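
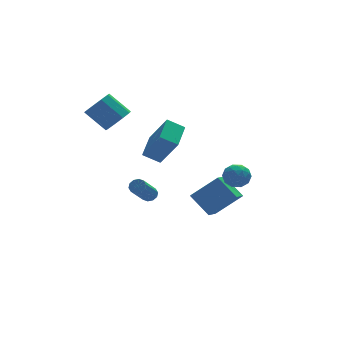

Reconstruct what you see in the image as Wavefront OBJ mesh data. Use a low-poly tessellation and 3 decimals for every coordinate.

v -0.687 -1.926 1.511
v -0.023 -2.94 3.287
v -1.601 -1.51 2.09
v -0.938 -2.524 3.866
v 0.298 -0.436 1.994
v 0.961 -1.45 3.77
v -0.617 -0.02 2.573
v 0.047 -1.034 4.349
v -1.387 3.08 2.596
v -0.839 2.693 3.337
v -1.824 3.612 4.546
v -2.373 4 3.804
v -0.559 3.278 3.12
v -1.544 4.198 4.329
v -0.667 3.771 2.658
v -1.652 4.69 3.866
v -1.112 3.94 2.166
v -2.097 4.86 3.375
v -1.685 3.707 1.876
v -2.67 4.627 3.085
v -2.12 3.181 1.922
v -3.105 4.1 3.131
v -2.212 2.608 2.284
v -3.197 3.527 3.492
v -1.918 2.255 2.791
v -2.903 3.175 4
v -1.376 2.289 3.207
v -2.361 3.208 4.416
v 4.467 -0.658 -2.966
v 3.781 0.558 -1.845
v 2.909 -0.241 -4.373
v 2.223 0.975 -3.252
v 5.337 0.425 -3.608
v 4.651 1.641 -2.487
v 3.779 0.842 -5.015
v 3.093 2.058 -3.894
v -1.797 -3.153 -0.148
v -1.59 -2.857 0.212
v -2.596 -3.731 1.509
v -2.803 -4.027 1.148
v -1.85 -2.714 0.106
v -2.857 -3.589 1.403
v -2.09 -2.739 -0.097
v -3.097 -3.613 1.2
v -2.218 -2.922 -0.32
v -3.224 -3.796 0.977
v -2.185 -3.193 -0.477
v -3.191 -4.068 0.82
v -2.004 -3.449 -0.509
v -3.01 -4.323 0.788
v -1.743 -3.591 -0.403
v -2.75 -4.466 0.894
v -1.503 -3.567 -0.2
v -2.51 -4.441 1.097
v -1.376 -3.384 0.023
v -2.382 -4.258 1.32
v -1.409 -3.112 0.18
v -2.415 -3.987 1.477
v 2.846 -2.592 0.362
v 3.613 -2.576 0.755
v 3.107 -3.884 -0.095
v 3.874 -3.868 0.298
v 3.15 -3.892 0.766
v 2.989 -3.093 1.048
v 3.731 -3.367 -0.388
v 3.57 -2.568 -0.106
v 4.16 -3.055 0.292
v 3.801 -3.38 1.005
v 2.919 -3.08 -0.345
v 2.56 -3.405 0.368
v 3.207 -2.47 0.599
v 3.513 -3.99 0.061
v 3.087 -4.003 0.336
v 3.538 -3.994 0.568
v 2.84 -2.774 0.771
v 3.291 -2.765 1.002
v 3.018 -3.539 1.008
v 3.429 -3.695 -0.342
v 3.88 -3.686 -0.111
v 3.182 -2.466 0.092
v 3.633 -2.457 0.324
v 3.702 -2.921 -0.348
v 3.979 -2.743 0.557
v 4.132 -3.503 0.289
v 4.049 -3.208 -0.115
v 3.954 -2.738 0.051
v 3.768 -2.934 0.977
v 3.921 -3.693 0.708
v 3.495 -3.707 0.983
v 3.401 -3.238 1.149
v 4.089 -3.215 0.704
v 2.799 -2.767 -0.048
v 2.952 -3.526 -0.317
v 3.319 -3.222 -0.489
v 3.225 -2.753 -0.323
v 2.588 -2.957 0.371
v 2.741 -3.717 0.103
v 2.766 -3.722 0.609
v 2.671 -3.252 0.775
v 2.631 -3.245 -0.044
f 2 4 1
f 5 2 1
f 1 4 3
f 3 5 1
f 2 8 4
f 6 2 5
f 6 8 2
f 4 8 3
f 7 5 3
f 3 8 7
f 7 6 5
f 8 6 7
f 10 9 13
f 10 13 11
f 11 13 14
f 11 14 12
f 13 9 15
f 13 15 14
f 14 15 16
f 14 16 12
f 15 9 17
f 15 17 16
f 16 17 18
f 16 18 12
f 17 9 19
f 17 19 18
f 18 19 20
f 18 20 12
f 19 9 21
f 19 21 20
f 20 21 22
f 20 22 12
f 21 9 23
f 21 23 22
f 22 23 24
f 22 24 12
f 23 9 25
f 23 25 24
f 24 25 26
f 24 26 12
f 25 9 27
f 25 27 26
f 26 27 28
f 26 28 12
f 27 9 10
f 27 10 28
f 28 10 11
f 28 11 12
f 30 32 29
f 33 30 29
f 29 32 31
f 31 33 29
f 30 36 32
f 34 30 33
f 34 36 30
f 32 36 31
f 35 33 31
f 31 36 35
f 35 34 33
f 36 34 35
f 38 37 41
f 38 41 39
f 39 41 42
f 39 42 40
f 41 37 43
f 41 43 42
f 42 43 44
f 42 44 40
f 43 37 45
f 43 45 44
f 44 45 46
f 44 46 40
f 45 37 47
f 45 47 46
f 46 47 48
f 46 48 40
f 47 37 49
f 47 49 48
f 48 49 50
f 48 50 40
f 49 37 51
f 49 51 50
f 50 51 52
f 50 52 40
f 51 37 53
f 51 53 52
f 52 53 54
f 52 54 40
f 53 37 55
f 53 55 54
f 54 55 56
f 54 56 40
f 55 37 57
f 55 57 56
f 56 57 58
f 56 58 40
f 57 37 38
f 57 38 58
f 58 38 39
f 58 39 40
f 59 96 75
f 96 70 99
f 75 99 64
f 96 99 75
f 59 75 71
f 75 64 76
f 71 76 60
f 75 76 71
f 59 71 80
f 71 60 81
f 80 81 66
f 71 81 80
f 59 80 92
f 80 66 95
f 92 95 69
f 80 95 92
f 59 92 96
f 92 69 100
f 96 100 70
f 92 100 96
f 60 76 87
f 76 64 90
f 87 90 68
f 76 90 87
f 64 99 77
f 99 70 98
f 77 98 63
f 99 98 77
f 70 100 97
f 100 69 93
f 97 93 61
f 100 93 97
f 69 95 94
f 95 66 82
f 94 82 65
f 95 82 94
f 66 81 86
f 81 60 83
f 86 83 67
f 81 83 86
f 62 88 74
f 88 68 89
f 74 89 63
f 88 89 74
f 62 74 72
f 74 63 73
f 72 73 61
f 74 73 72
f 62 72 79
f 72 61 78
f 79 78 65
f 72 78 79
f 62 79 84
f 79 65 85
f 84 85 67
f 79 85 84
f 62 84 88
f 84 67 91
f 88 91 68
f 84 91 88
f 63 89 77
f 89 68 90
f 77 90 64
f 89 90 77
f 61 73 97
f 73 63 98
f 97 98 70
f 73 98 97
f 65 78 94
f 78 61 93
f 94 93 69
f 78 93 94
f 67 85 86
f 85 65 82
f 86 82 66
f 85 82 86
f 68 91 87
f 91 67 83
f 87 83 60
f 91 83 87



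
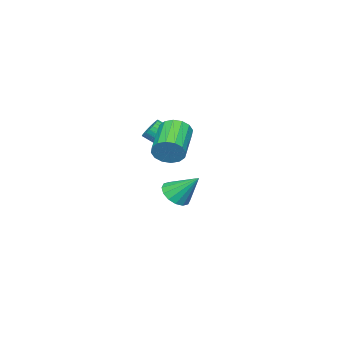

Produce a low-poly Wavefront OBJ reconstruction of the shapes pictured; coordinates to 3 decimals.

v 1.016 -1.801 1.722
v 1.303 -2.08 1.21
v 1.731 -2.878 1.886
v 1.444 -2.599 2.398
v 1.483 -1.919 1.286
v 1.912 -2.717 1.962
v 1.593 -1.74 1.429
v 2.021 -2.538 2.104
v 1.614 -1.57 1.616
v 2.042 -2.368 2.292
v 1.544 -1.435 1.819
v 1.973 -2.233 2.495
v 1.394 -1.356 2.008
v 1.822 -2.154 2.683
v 1.186 -1.345 2.153
v 1.615 -2.143 2.828
v 0.953 -1.403 2.232
v 1.381 -2.201 2.908
v 0.729 -1.522 2.234
v 1.157 -2.32 2.91
v 0.548 -1.683 2.158
v 0.977 -2.481 2.834
v 0.439 -1.862 2.016
v 0.867 -2.66 2.691
v 0.418 -2.032 1.828
v 0.846 -2.83 2.504
v 0.487 -2.167 1.625
v 0.916 -2.965 2.301
v 0.638 -2.246 1.437
v 1.066 -3.044 2.112
v 0.845 -2.257 1.292
v 1.274 -3.055 1.967
v 1.079 -2.199 1.212
v 1.507 -2.997 1.888
v 3.836 0.269 2.085
v 4.269 -0.051 2.73
v 2.517 -0.91 3.48
v 2.084 -0.589 2.835
v 4.136 0.34 2.867
v 2.384 -0.519 3.616
v 3.922 0.712 2.794
v 2.171 -0.147 3.544
v 3.686 0.965 2.531
v 1.934 0.106 3.281
v 3.49 1.032 2.149
v 1.738 0.173 2.899
v 3.386 0.895 1.75
v 1.634 0.036 2.5
v 3.403 0.59 1.44
v 1.651 -0.269 2.19
v 3.536 0.199 1.304
v 1.784 -0.66 2.053
v 3.749 -0.173 1.376
v 1.998 -1.032 2.126
v 3.986 -0.426 1.639
v 2.234 -1.285 2.389
v 4.182 -0.493 2.021
v 2.43 -1.352 2.771
v 4.286 -0.356 2.42
v 2.534 -1.215 3.17
v -3.07 -4.315 -3.954
v -2.15 -4.13 -4.011
v -3.25 -2.985 -2.566
v -2.359 -3.827 -4.329
v -2.759 -3.655 -4.546
v -3.242 -3.659 -4.605
v -3.679 -3.839 -4.489
v -3.953 -4.147 -4.229
v -3.99 -4.499 -3.896
v -3.78 -4.803 -3.578
v -3.381 -4.975 -3.361
v -2.898 -4.971 -3.302
v -2.461 -4.791 -3.418
v -2.187 -4.483 -3.678
f 2 1 5
f 2 5 3
f 3 5 6
f 3 6 4
f 5 1 7
f 5 7 6
f 6 7 8
f 6 8 4
f 7 1 9
f 7 9 8
f 8 9 10
f 8 10 4
f 9 1 11
f 9 11 10
f 10 11 12
f 10 12 4
f 11 1 13
f 11 13 12
f 12 13 14
f 12 14 4
f 13 1 15
f 13 15 14
f 14 15 16
f 14 16 4
f 15 1 17
f 15 17 16
f 16 17 18
f 16 18 4
f 17 1 19
f 17 19 18
f 18 19 20
f 18 20 4
f 19 1 21
f 19 21 20
f 20 21 22
f 20 22 4
f 21 1 23
f 21 23 22
f 22 23 24
f 22 24 4
f 23 1 25
f 23 25 24
f 24 25 26
f 24 26 4
f 25 1 27
f 25 27 26
f 26 27 28
f 26 28 4
f 27 1 29
f 27 29 28
f 28 29 30
f 28 30 4
f 29 1 31
f 29 31 30
f 30 31 32
f 30 32 4
f 31 1 33
f 31 33 32
f 32 33 34
f 32 34 4
f 33 1 2
f 33 2 34
f 34 2 3
f 34 3 4
f 36 35 39
f 36 39 37
f 37 39 40
f 37 40 38
f 39 35 41
f 39 41 40
f 40 41 42
f 40 42 38
f 41 35 43
f 41 43 42
f 42 43 44
f 42 44 38
f 43 35 45
f 43 45 44
f 44 45 46
f 44 46 38
f 45 35 47
f 45 47 46
f 46 47 48
f 46 48 38
f 47 35 49
f 47 49 48
f 48 49 50
f 48 50 38
f 49 35 51
f 49 51 50
f 50 51 52
f 50 52 38
f 51 35 53
f 51 53 52
f 52 53 54
f 52 54 38
f 53 35 55
f 53 55 54
f 54 55 56
f 54 56 38
f 55 35 57
f 55 57 56
f 56 57 58
f 56 58 38
f 57 35 59
f 57 59 58
f 58 59 60
f 58 60 38
f 59 35 36
f 59 36 60
f 60 36 37
f 60 37 38
f 62 61 64
f 62 64 63
f 64 61 65
f 64 65 63
f 65 61 66
f 65 66 63
f 66 61 67
f 66 67 63
f 67 61 68
f 67 68 63
f 68 61 69
f 68 69 63
f 69 61 70
f 69 70 63
f 70 61 71
f 70 71 63
f 71 61 72
f 71 72 63
f 72 61 73
f 72 73 63
f 73 61 74
f 73 74 63
f 74 61 62
f 74 62 63



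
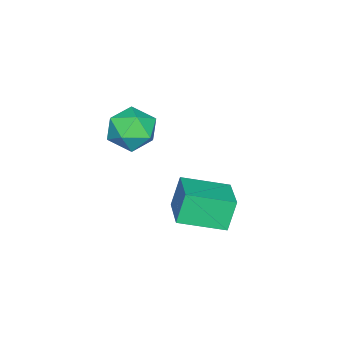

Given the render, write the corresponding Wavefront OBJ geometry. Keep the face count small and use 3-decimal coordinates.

v -2.121 1.082 -0.49
v -1.412 1.364 0.234
v -2.048 -0.524 0.066
v -1.339 -0.242 0.79
v -2.335 0.086 0.873
v -2.38 1.079 0.529
v -1.08 -0.239 -0.229
v -1.125 0.754 -0.573
v -0.769 0.548 0.395
v -1.544 0.749 1.076
v -1.916 0.091 -0.776
v -2.691 0.292 -0.095
v -3.711 3.103 -5.077
v -4.197 3.235 -3.771
v -2.304 4.071 -4.652
v -2.79 4.204 -3.346
v -2.75 1.476 -4.554
v -3.236 1.609 -3.248
v -1.343 2.445 -4.129
v -1.829 2.577 -2.823
f 1 12 6
f 1 6 2
f 1 2 8
f 1 8 11
f 1 11 12
f 2 6 10
f 6 12 5
f 12 11 3
f 11 8 7
f 8 2 9
f 4 10 5
f 4 5 3
f 4 3 7
f 4 7 9
f 4 9 10
f 5 10 6
f 3 5 12
f 7 3 11
f 9 7 8
f 10 9 2
f 14 16 13
f 17 14 13
f 13 16 15
f 15 17 13
f 14 20 16
f 18 14 17
f 18 20 14
f 16 20 15
f 19 17 15
f 15 20 19
f 19 18 17
f 20 18 19



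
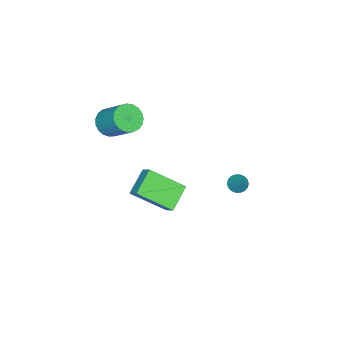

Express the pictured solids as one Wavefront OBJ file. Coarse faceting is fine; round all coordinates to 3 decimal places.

v -1.098 -3.563 1.716
v -0.749 -3.092 1.129
v -0.394 -1.825 2.357
v -0.742 -2.297 2.944
v -1.078 -2.989 1.117
v -0.723 -1.722 2.346
v -1.41 -2.985 1.21
v -1.055 -1.718 2.438
v -1.689 -3.081 1.389
v -1.334 -1.814 2.618
v -1.865 -3.261 1.626
v -1.51 -1.994 2.854
v -1.909 -3.493 1.877
v -1.554 -2.226 3.106
v -1.812 -3.737 2.101
v -1.457 -2.47 3.33
v -1.592 -3.951 2.259
v -1.236 -2.684 3.487
v -1.286 -4.098 2.322
v -0.931 -2.831 3.55
v -0.948 -4.153 2.281
v -0.593 -2.886 3.509
v -0.635 -4.106 2.142
v -0.28 -2.839 3.37
v -0.403 -3.965 1.929
v -0.048 -2.698 3.157
v -0.291 -3.754 1.679
v 0.064 -2.487 2.908
v -0.318 -3.511 1.436
v 0.037 -2.244 2.665
v -0.48 -3.277 1.241
v -0.125 -2.01 2.47
v -1.031 3.495 0.276
v -0.623 3.188 0.176
v -0.469 3.965 1.124
v -0.58 3.374 0.045
v -0.627 3.584 -0.04
v -0.754 3.776 -0.063
v -0.936 3.913 -0.018
v -1.136 3.967 0.084
v -1.315 3.927 0.225
v -1.438 3.802 0.376
v -1.481 3.616 0.507
v -1.434 3.406 0.592
v -1.307 3.214 0.615
v -1.125 3.077 0.571
v -0.925 3.023 0.468
v -0.746 3.063 0.327
v -1.641 -0.757 -4.606
v -0.909 -2.427 -3.375
v -2.978 -0.765 -3.822
v -2.246 -2.435 -2.591
v -1.294 -0.165 -4.009
v -0.562 -1.835 -2.778
v -2.631 -0.173 -3.225
v -1.899 -1.843 -1.994
f 2 1 5
f 2 5 3
f 3 5 6
f 3 6 4
f 5 1 7
f 5 7 6
f 6 7 8
f 6 8 4
f 7 1 9
f 7 9 8
f 8 9 10
f 8 10 4
f 9 1 11
f 9 11 10
f 10 11 12
f 10 12 4
f 11 1 13
f 11 13 12
f 12 13 14
f 12 14 4
f 13 1 15
f 13 15 14
f 14 15 16
f 14 16 4
f 15 1 17
f 15 17 16
f 16 17 18
f 16 18 4
f 17 1 19
f 17 19 18
f 18 19 20
f 18 20 4
f 19 1 21
f 19 21 20
f 20 21 22
f 20 22 4
f 21 1 23
f 21 23 22
f 22 23 24
f 22 24 4
f 23 1 25
f 23 25 24
f 24 25 26
f 24 26 4
f 25 1 27
f 25 27 26
f 26 27 28
f 26 28 4
f 27 1 29
f 27 29 28
f 28 29 30
f 28 30 4
f 29 1 31
f 29 31 30
f 30 31 32
f 30 32 4
f 31 1 2
f 31 2 32
f 32 2 3
f 32 3 4
f 34 33 36
f 34 36 35
f 36 33 37
f 36 37 35
f 37 33 38
f 37 38 35
f 38 33 39
f 38 39 35
f 39 33 40
f 39 40 35
f 40 33 41
f 40 41 35
f 41 33 42
f 41 42 35
f 42 33 43
f 42 43 35
f 43 33 44
f 43 44 35
f 44 33 45
f 44 45 35
f 45 33 46
f 45 46 35
f 46 33 47
f 46 47 35
f 47 33 48
f 47 48 35
f 48 33 34
f 48 34 35
f 50 52 49
f 53 50 49
f 49 52 51
f 51 53 49
f 50 56 52
f 54 50 53
f 54 56 50
f 52 56 51
f 55 53 51
f 51 56 55
f 55 54 53
f 56 54 55



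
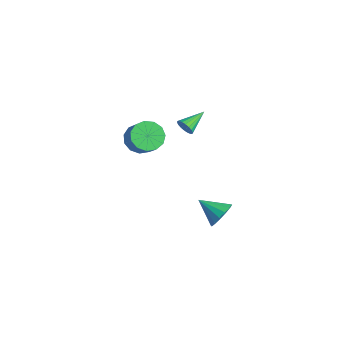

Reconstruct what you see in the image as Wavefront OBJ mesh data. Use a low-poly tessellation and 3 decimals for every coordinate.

v 0.857 -0.652 3.2
v 1.576 -0.515 2.49
v 2.602 -0.61 3.51
v 1.883 -0.748 4.22
v 1.435 0.009 2.681
v 2.461 -0.087 3.701
v 1.11 0.322 3.036
v 2.136 0.227 4.057
v 0.705 0.326 3.444
v 1.731 0.231 4.465
v 0.348 0.02 3.774
v 1.374 -0.076 4.795
v 0.153 -0.5 3.922
v 1.179 -0.596 4.942
v 0.181 -1.068 3.84
v 1.207 -1.164 4.861
v 0.424 -1.504 3.555
v 1.45 -1.6 4.576
v 0.804 -1.67 3.158
v 1.83 -1.766 4.178
v 1.201 -1.512 2.773
v 2.227 -1.608 3.794
v 1.489 -1.082 2.524
v 2.515 -1.177 3.545
v 3.068 3.391 -3.803
v 3.681 3.303 -3.044
v 1.872 2.529 -2.937
v 3.43 3.735 -2.96
v 3.082 4.076 -3.102
v 2.73 4.233 -3.432
v 2.468 4.164 -3.861
v 2.368 3.888 -4.275
v 2.454 3.479 -4.562
v 2.706 3.047 -4.646
v 3.054 2.706 -4.504
v 3.406 2.55 -4.174
v 3.667 2.618 -3.745
v 3.768 2.894 -3.331
v -0.594 2.998 1.673
v -0.308 2.875 2.209
v -0.986 4.502 2.227
v -0.106 2.984 2.056
v -0.001 3.096 1.827
v -0.013 3.189 1.567
v -0.141 3.243 1.328
v -0.358 3.25 1.158
v -0.621 3.206 1.09
v -0.88 3.121 1.137
v -1.081 3.012 1.29
v -1.186 2.9 1.519
v -1.174 2.807 1.779
v -1.047 2.753 2.018
v -0.83 2.747 2.188
v -0.566 2.79 2.257
f 2 1 5
f 2 5 3
f 3 5 6
f 3 6 4
f 5 1 7
f 5 7 6
f 6 7 8
f 6 8 4
f 7 1 9
f 7 9 8
f 8 9 10
f 8 10 4
f 9 1 11
f 9 11 10
f 10 11 12
f 10 12 4
f 11 1 13
f 11 13 12
f 12 13 14
f 12 14 4
f 13 1 15
f 13 15 14
f 14 15 16
f 14 16 4
f 15 1 17
f 15 17 16
f 16 17 18
f 16 18 4
f 17 1 19
f 17 19 18
f 18 19 20
f 18 20 4
f 19 1 21
f 19 21 20
f 20 21 22
f 20 22 4
f 21 1 23
f 21 23 22
f 22 23 24
f 22 24 4
f 23 1 2
f 23 2 24
f 24 2 3
f 24 3 4
f 26 25 28
f 26 28 27
f 28 25 29
f 28 29 27
f 29 25 30
f 29 30 27
f 30 25 31
f 30 31 27
f 31 25 32
f 31 32 27
f 32 25 33
f 32 33 27
f 33 25 34
f 33 34 27
f 34 25 35
f 34 35 27
f 35 25 36
f 35 36 27
f 36 25 37
f 36 37 27
f 37 25 38
f 37 38 27
f 38 25 26
f 38 26 27
f 40 39 42
f 40 42 41
f 42 39 43
f 42 43 41
f 43 39 44
f 43 44 41
f 44 39 45
f 44 45 41
f 45 39 46
f 45 46 41
f 46 39 47
f 46 47 41
f 47 39 48
f 47 48 41
f 48 39 49
f 48 49 41
f 49 39 50
f 49 50 41
f 50 39 51
f 50 51 41
f 51 39 52
f 51 52 41
f 52 39 53
f 52 53 41
f 53 39 54
f 53 54 41
f 54 39 40
f 54 40 41



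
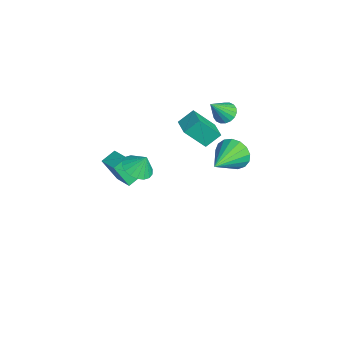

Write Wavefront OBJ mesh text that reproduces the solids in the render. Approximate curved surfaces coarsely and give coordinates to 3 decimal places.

v -3.608 -0.699 -0.217
v -3.785 0.151 0.491
v -3.611 0.471 -1.624
v -3.787 1.321 -0.916
v -2.493 -0.561 -0.104
v -2.669 0.289 0.604
v -2.495 0.609 -1.511
v -2.672 1.459 -0.803
v 2.692 1.035 2.686
v 3.158 1.209 1.877
v 4.268 -0.175 3.334
v 3.298 1.54 2.156
v 3.299 1.755 2.556
v 3.161 1.806 2.986
v 2.915 1.68 3.348
v 2.619 1.406 3.558
v 2.339 1.048 3.568
v 2.14 0.687 3.376
v 2.068 0.405 3.026
v 2.139 0.268 2.599
v 2.336 0.307 2.191
v 2.615 0.513 1.897
v 2.912 0.838 1.783
v -3.712 -3.985 -4.777
v -3.861 -4.78 -3.236
v -4.177 -3.221 -4.428
v -4.325 -4.016 -2.887
v -2.615 -3.484 -4.413
v -2.763 -4.279 -2.872
v -3.079 -2.72 -4.064
v -3.228 -3.515 -2.523
v -1.804 1.472 1.859
v -1.149 1.655 1.742
v -1.336 0.608 3.121
v -1.249 1.876 1.93
v -1.459 2.017 2.104
v -1.737 2.05 2.23
v -2.029 1.968 2.281
v -2.276 1.789 2.25
v -2.429 1.546 2.14
v -2.458 1.289 1.975
v -2.358 1.068 1.787
v -2.148 0.927 1.613
v -1.87 0.894 1.487
v -1.578 0.976 1.436
v -1.331 1.156 1.467
v -1.178 1.398 1.577
v 1.08 -3.511 0.741
v 1.945 -3.648 0.659
v 1.24 -3.049 1.659
v 1.896 -3.297 0.491
v 1.685 -2.989 0.372
v 1.354 -2.785 0.327
v 0.968 -2.724 0.364
v 0.605 -2.82 0.475
v 0.336 -3.052 0.639
v 0.214 -3.375 0.824
v 0.264 -3.726 0.992
v 0.475 -4.033 1.11
v 0.806 -4.238 1.156
v 1.191 -4.298 1.119
v 1.554 -4.203 1.007
v 1.823 -3.971 0.843
f 2 4 1
f 5 2 1
f 1 4 3
f 3 5 1
f 2 8 4
f 6 2 5
f 6 8 2
f 4 8 3
f 7 5 3
f 3 8 7
f 7 6 5
f 8 6 7
f 10 9 12
f 10 12 11
f 12 9 13
f 12 13 11
f 13 9 14
f 13 14 11
f 14 9 15
f 14 15 11
f 15 9 16
f 15 16 11
f 16 9 17
f 16 17 11
f 17 9 18
f 17 18 11
f 18 9 19
f 18 19 11
f 19 9 20
f 19 20 11
f 20 9 21
f 20 21 11
f 21 9 22
f 21 22 11
f 22 9 23
f 22 23 11
f 23 9 10
f 23 10 11
f 25 27 24
f 28 25 24
f 24 27 26
f 26 28 24
f 25 31 27
f 29 25 28
f 29 31 25
f 27 31 26
f 30 28 26
f 26 31 30
f 30 29 28
f 31 29 30
f 33 32 35
f 33 35 34
f 35 32 36
f 35 36 34
f 36 32 37
f 36 37 34
f 37 32 38
f 37 38 34
f 38 32 39
f 38 39 34
f 39 32 40
f 39 40 34
f 40 32 41
f 40 41 34
f 41 32 42
f 41 42 34
f 42 32 43
f 42 43 34
f 43 32 44
f 43 44 34
f 44 32 45
f 44 45 34
f 45 32 46
f 45 46 34
f 46 32 47
f 46 47 34
f 47 32 33
f 47 33 34
f 49 48 51
f 49 51 50
f 51 48 52
f 51 52 50
f 52 48 53
f 52 53 50
f 53 48 54
f 53 54 50
f 54 48 55
f 54 55 50
f 55 48 56
f 55 56 50
f 56 48 57
f 56 57 50
f 57 48 58
f 57 58 50
f 58 48 59
f 58 59 50
f 59 48 60
f 59 60 50
f 60 48 61
f 60 61 50
f 61 48 62
f 61 62 50
f 62 48 63
f 62 63 50
f 63 48 49
f 63 49 50



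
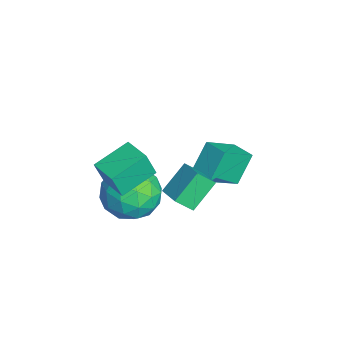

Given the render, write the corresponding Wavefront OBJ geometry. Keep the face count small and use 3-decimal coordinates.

v -0.714 -2.93 0.17
v -0.64 -3.288 1.271
v -1.471 -1.649 0.636
v -1.398 -2.006 1.737
v 0.298 -2.374 0.283
v 0.371 -2.731 1.384
v -0.46 -1.092 0.749
v -0.386 -1.45 1.85
v -4.465 2.263 -1.85
v -3.778 1.1 -0.901
v -3.629 2.839 -1.749
v -2.943 1.676 -0.801
v -3.897 1.644 -3.019
v -3.211 0.481 -2.071
v -3.062 2.22 -2.919
v -2.375 1.057 -1.97
v -1.93 -0.75 -1.878
v -2.589 0.144 -0.946
v -1.937 -0.066 -2.538
v -2.597 0.827 -1.606
v -0.923 -0.387 -1.514
v -1.583 0.506 -0.582
v -0.931 0.296 -2.174
v -1.59 1.19 -1.242
v -1.742 -0.789 -1.529
v -0.864 -1.321 -2.207
v -2.216 -2.559 -0.753
v -1.338 -3.091 -1.431
v -1.031 -2.341 -0.506
v -0.738 -1.247 -0.986
v -2.342 -2.633 -1.974
v -2.049 -1.539 -2.454
v -1.235 -2.461 -2.482
v -0.425 -2.28 -1.575
v -2.655 -1.6 -1.385
v -1.845 -1.419 -0.478
v -1.261 -0.899 -1.936
v -1.819 -2.981 -1.024
v -1.638 -2.54 -0.48
v -1.122 -2.853 -0.879
v -1.187 -0.856 -1.218
v -0.671 -1.168 -1.617
v -0.769 -1.768 -0.617
v -2.409 -2.712 -1.343
v -1.893 -3.024 -1.742
v -1.958 -1.027 -2.081
v -1.442 -1.34 -2.48
v -2.311 -2.112 -2.343
v -0.964 -1.882 -2.497
v -1.242 -2.923 -2.041
v -1.833 -2.653 -2.36
v -1.66 -2.01 -2.642
v -0.487 -1.776 -1.963
v -0.766 -2.817 -1.507
v -0.585 -2.376 -0.963
v -0.413 -1.733 -1.245
v -0.705 -2.446 -2.125
v -2.314 -1.063 -1.453
v -2.593 -2.104 -0.997
v -2.667 -2.147 -1.715
v -2.495 -1.504 -1.997
v -1.838 -0.957 -0.919
v -2.116 -1.998 -0.463
v -1.42 -1.87 -0.318
v -1.247 -1.227 -0.6
v -2.375 -1.434 -0.835
f 2 4 1
f 5 2 1
f 1 4 3
f 3 5 1
f 2 8 4
f 6 2 5
f 6 8 2
f 4 8 3
f 7 5 3
f 3 8 7
f 7 6 5
f 8 6 7
f 10 12 9
f 13 10 9
f 9 12 11
f 11 13 9
f 10 16 12
f 14 10 13
f 14 16 10
f 12 16 11
f 15 13 11
f 11 16 15
f 15 14 13
f 16 14 15
f 18 20 17
f 21 18 17
f 17 20 19
f 19 21 17
f 18 24 20
f 22 18 21
f 22 24 18
f 20 24 19
f 23 21 19
f 19 24 23
f 23 22 21
f 24 22 23
f 25 62 41
f 62 36 65
f 41 65 30
f 62 65 41
f 25 41 37
f 41 30 42
f 37 42 26
f 41 42 37
f 25 37 46
f 37 26 47
f 46 47 32
f 37 47 46
f 25 46 58
f 46 32 61
f 58 61 35
f 46 61 58
f 25 58 62
f 58 35 66
f 62 66 36
f 58 66 62
f 26 42 53
f 42 30 56
f 53 56 34
f 42 56 53
f 30 65 43
f 65 36 64
f 43 64 29
f 65 64 43
f 36 66 63
f 66 35 59
f 63 59 27
f 66 59 63
f 35 61 60
f 61 32 48
f 60 48 31
f 61 48 60
f 32 47 52
f 47 26 49
f 52 49 33
f 47 49 52
f 28 54 40
f 54 34 55
f 40 55 29
f 54 55 40
f 28 40 38
f 40 29 39
f 38 39 27
f 40 39 38
f 28 38 45
f 38 27 44
f 45 44 31
f 38 44 45
f 28 45 50
f 45 31 51
f 50 51 33
f 45 51 50
f 28 50 54
f 50 33 57
f 54 57 34
f 50 57 54
f 29 55 43
f 55 34 56
f 43 56 30
f 55 56 43
f 27 39 63
f 39 29 64
f 63 64 36
f 39 64 63
f 31 44 60
f 44 27 59
f 60 59 35
f 44 59 60
f 33 51 52
f 51 31 48
f 52 48 32
f 51 48 52
f 34 57 53
f 57 33 49
f 53 49 26
f 57 49 53



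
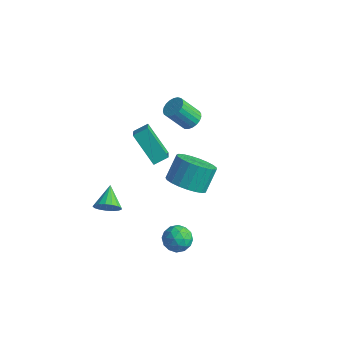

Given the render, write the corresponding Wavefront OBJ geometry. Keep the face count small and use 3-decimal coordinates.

v -1.423 3.626 -0.681
v -1.106 4.032 -0.284
v -1.799 3.42 0.897
v -2.117 3.014 0.501
v -1.329 4.173 -0.342
v -2.022 3.561 0.839
v -1.569 4.219 -0.458
v -2.262 3.607 0.723
v -1.783 4.163 -0.613
v -2.476 3.551 0.568
v -1.935 4.014 -0.78
v -2.628 3.402 0.401
v -1.999 3.798 -0.929
v -2.692 3.186 0.252
v -1.963 3.552 -1.035
v -2.656 2.94 0.146
v -1.834 3.319 -1.08
v -2.527 2.707 0.101
v -1.634 3.139 -1.056
v -2.327 2.527 0.125
v -1.397 3.043 -0.967
v -2.091 2.431 0.214
v -1.165 3.048 -0.828
v -1.859 2.436 0.353
v -0.978 3.153 -0.664
v -1.671 2.541 0.517
v -0.868 3.339 -0.503
v -1.561 2.728 0.678
v -0.853 3.576 -0.372
v -1.547 2.964 0.809
v -0.938 3.82 -0.295
v -1.631 3.209 0.886
v 0.791 0.21 -1.86
v 1.835 0.436 -2.018
v 1.794 1.396 -0.919
v 0.749 1.17 -0.76
v 1.633 0.734 -2.286
v 1.592 1.694 -1.187
v 1.286 0.942 -2.48
v 1.244 1.902 -1.381
v 0.853 1.023 -2.568
v 0.811 1.983 -1.469
v 0.409 0.964 -2.532
v 0.368 1.924 -1.433
v 0.031 0.774 -2.381
v -0.01 1.734 -1.282
v -0.215 0.487 -2.139
v -0.256 1.447 -1.04
v -0.288 0.151 -1.849
v -0.329 1.112 -0.75
v -0.174 -0.174 -1.561
v -0.215 0.787 -0.462
v 0.107 -0.432 -1.324
v 0.066 0.528 -0.225
v 0.506 -0.58 -1.18
v 0.465 0.38 -0.081
v 0.954 -0.591 -1.154
v 0.913 0.369 -0.055
v 1.374 -0.464 -1.249
v 1.333 0.497 -0.15
v 1.693 -0.22 -1.45
v 1.652 0.74 -0.351
v 1.856 0.098 -1.722
v 1.815 1.059 -0.623
v -1.44 -1.059 2.318
v -1.035 -0.428 2.652
v -0.051 -1.256 1.007
v 0.353 -0.626 1.34
v -0.753 -1.954 3.18
v -0.349 -1.324 3.513
v 0.635 -2.152 1.868
v 1.04 -1.521 2.202
v 2.138 -3.33 -1.629
v 2.564 -2.759 -1.292
v 3.176 -3.741 -2.248
v 3.602 -3.17 -1.911
v 3.327 -3.766 -1.474
v 2.685 -3.513 -1.092
v 3.055 -2.987 -2.448
v 2.413 -2.734 -2.066
v 3.131 -2.547 -1.798
v 3.299 -3.029 -1.196
v 2.441 -3.471 -2.344
v 2.609 -3.953 -1.742
v 2.26 -3.009 -1.406
v 3.48 -3.491 -2.134
v 3.318 -3.842 -1.877
v 3.569 -3.506 -1.679
v 2.331 -3.452 -1.289
v 2.582 -3.116 -1.091
v 3.03 -3.708 -1.198
v 3.158 -3.384 -2.449
v 3.409 -3.048 -2.251
v 2.171 -2.994 -1.861
v 2.422 -2.658 -1.663
v 2.71 -2.792 -2.342
v 2.844 -2.549 -1.506
v 3.454 -2.79 -1.869
v 3.132 -2.683 -2.185
v 2.755 -2.534 -1.96
v 2.943 -2.832 -1.152
v 3.553 -3.073 -1.515
v 3.391 -3.423 -1.259
v 3.014 -3.274 -1.034
v 3.276 -2.707 -1.449
v 2.187 -3.427 -2.025
v 2.797 -3.668 -2.388
v 2.726 -3.226 -2.506
v 2.349 -3.077 -2.281
v 2.286 -3.71 -1.671
v 2.896 -3.951 -2.034
v 2.985 -3.966 -1.58
v 2.608 -3.817 -1.355
v 2.464 -3.793 -2.091
v -2.458 -1.999 -4.078
v -1.858 -1.877 -3.662
v -3.082 -0.961 -3.482
v -1.803 -1.679 -3.951
v -1.899 -1.554 -4.268
v -2.122 -1.532 -4.542
v -2.422 -1.616 -4.709
v -2.731 -1.788 -4.732
v -2.977 -2.009 -4.605
v -3.104 -2.227 -4.357
v -3.084 -2.394 -4.045
v -2.919 -2.47 -3.74
v -2.65 -2.438 -3.513
v -2.336 -2.306 -3.415
v -2.05 -2.103 -3.469
f 2 1 5
f 2 5 3
f 3 5 6
f 3 6 4
f 5 1 7
f 5 7 6
f 6 7 8
f 6 8 4
f 7 1 9
f 7 9 8
f 8 9 10
f 8 10 4
f 9 1 11
f 9 11 10
f 10 11 12
f 10 12 4
f 11 1 13
f 11 13 12
f 12 13 14
f 12 14 4
f 13 1 15
f 13 15 14
f 14 15 16
f 14 16 4
f 15 1 17
f 15 17 16
f 16 17 18
f 16 18 4
f 17 1 19
f 17 19 18
f 18 19 20
f 18 20 4
f 19 1 21
f 19 21 20
f 20 21 22
f 20 22 4
f 21 1 23
f 21 23 22
f 22 23 24
f 22 24 4
f 23 1 25
f 23 25 24
f 24 25 26
f 24 26 4
f 25 1 27
f 25 27 26
f 26 27 28
f 26 28 4
f 27 1 29
f 27 29 28
f 28 29 30
f 28 30 4
f 29 1 31
f 29 31 30
f 30 31 32
f 30 32 4
f 31 1 2
f 31 2 32
f 32 2 3
f 32 3 4
f 34 33 37
f 34 37 35
f 35 37 38
f 35 38 36
f 37 33 39
f 37 39 38
f 38 39 40
f 38 40 36
f 39 33 41
f 39 41 40
f 40 41 42
f 40 42 36
f 41 33 43
f 41 43 42
f 42 43 44
f 42 44 36
f 43 33 45
f 43 45 44
f 44 45 46
f 44 46 36
f 45 33 47
f 45 47 46
f 46 47 48
f 46 48 36
f 47 33 49
f 47 49 48
f 48 49 50
f 48 50 36
f 49 33 51
f 49 51 50
f 50 51 52
f 50 52 36
f 51 33 53
f 51 53 52
f 52 53 54
f 52 54 36
f 53 33 55
f 53 55 54
f 54 55 56
f 54 56 36
f 55 33 57
f 55 57 56
f 56 57 58
f 56 58 36
f 57 33 59
f 57 59 58
f 58 59 60
f 58 60 36
f 59 33 61
f 59 61 60
f 60 61 62
f 60 62 36
f 61 33 63
f 61 63 62
f 62 63 64
f 62 64 36
f 63 33 34
f 63 34 64
f 64 34 35
f 64 35 36
f 66 68 65
f 69 66 65
f 65 68 67
f 67 69 65
f 66 72 68
f 70 66 69
f 70 72 66
f 68 72 67
f 71 69 67
f 67 72 71
f 71 70 69
f 72 70 71
f 73 110 89
f 110 84 113
f 89 113 78
f 110 113 89
f 73 89 85
f 89 78 90
f 85 90 74
f 89 90 85
f 73 85 94
f 85 74 95
f 94 95 80
f 85 95 94
f 73 94 106
f 94 80 109
f 106 109 83
f 94 109 106
f 73 106 110
f 106 83 114
f 110 114 84
f 106 114 110
f 74 90 101
f 90 78 104
f 101 104 82
f 90 104 101
f 78 113 91
f 113 84 112
f 91 112 77
f 113 112 91
f 84 114 111
f 114 83 107
f 111 107 75
f 114 107 111
f 83 109 108
f 109 80 96
f 108 96 79
f 109 96 108
f 80 95 100
f 95 74 97
f 100 97 81
f 95 97 100
f 76 102 88
f 102 82 103
f 88 103 77
f 102 103 88
f 76 88 86
f 88 77 87
f 86 87 75
f 88 87 86
f 76 86 93
f 86 75 92
f 93 92 79
f 86 92 93
f 76 93 98
f 93 79 99
f 98 99 81
f 93 99 98
f 76 98 102
f 98 81 105
f 102 105 82
f 98 105 102
f 77 103 91
f 103 82 104
f 91 104 78
f 103 104 91
f 75 87 111
f 87 77 112
f 111 112 84
f 87 112 111
f 79 92 108
f 92 75 107
f 108 107 83
f 92 107 108
f 81 99 100
f 99 79 96
f 100 96 80
f 99 96 100
f 82 105 101
f 105 81 97
f 101 97 74
f 105 97 101
f 116 115 118
f 116 118 117
f 118 115 119
f 118 119 117
f 119 115 120
f 119 120 117
f 120 115 121
f 120 121 117
f 121 115 122
f 121 122 117
f 122 115 123
f 122 123 117
f 123 115 124
f 123 124 117
f 124 115 125
f 124 125 117
f 125 115 126
f 125 126 117
f 126 115 127
f 126 127 117
f 127 115 128
f 127 128 117
f 128 115 129
f 128 129 117
f 129 115 116
f 129 116 117



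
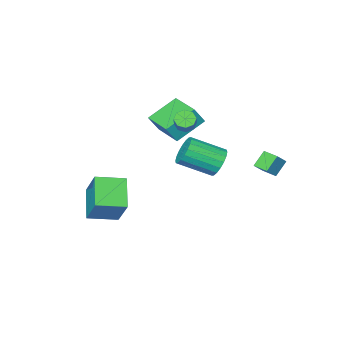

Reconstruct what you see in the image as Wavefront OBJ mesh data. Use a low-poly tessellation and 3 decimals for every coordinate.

v 0.088 -0.92 3.509
v 0.524 -0.928 3.189
v 1.247 0.032 4.152
v 0.812 0.04 4.471
v 0.259 -0.627 3.088
v 0.982 0.333 4.051
v -0.106 -0.498 3.234
v 0.617 0.462 4.196
v -0.357 -0.616 3.54
v 0.367 0.344 4.503
v -0.347 -0.912 3.828
v 0.376 0.048 4.791
v -0.082 -1.213 3.929
v 0.641 -0.253 4.892
v 0.283 -1.342 3.784
v 1.006 -0.382 4.746
v 0.533 -1.224 3.477
v 1.257 -0.264 4.44
v -2.015 2.412 1.078
v -2.697 2.322 1.804
v -2.141 3.253 1.064
v -2.823 3.162 1.79
v -1.377 2.518 1.69
v -2.059 2.427 2.416
v -1.503 3.358 1.676
v -2.185 3.268 2.402
v -0.546 0.939 1.429
v 0.04 1.292 0.924
v 1.391 0.255 1.766
v 0.806 -0.099 2.271
v 0.033 1.525 1.222
v 1.385 0.488 2.063
v -0.088 1.642 1.561
v 1.264 0.605 2.402
v -0.299 1.62 1.874
v 1.052 0.583 2.715
v -0.56 1.463 2.098
v 0.792 0.426 2.94
v -0.818 1.202 2.191
v 0.534 0.165 3.032
v -1.021 0.889 2.132
v 0.33 -0.149 2.973
v -1.131 0.585 1.934
v 0.22 -0.452 2.776
v -1.125 0.352 1.637
v 0.227 -0.685 2.478
v -1.004 0.235 1.298
v 0.348 -0.802 2.139
v -0.792 0.257 0.985
v 0.559 -0.78 1.826
v -0.532 0.414 0.76
v 0.82 -0.623 1.602
v -0.274 0.675 0.668
v 1.078 -0.362 1.509
v -0.07 0.989 0.727
v 1.281 -0.049 1.568
v -0.265 -3.6 1.761
v -1.83 -3.445 2.716
v -0.037 -1.765 1.837
v -1.602 -1.611 2.792
v 0.302 -3.709 2.708
v -1.263 -3.555 3.663
v 0.53 -1.875 2.784
v -1.035 -1.72 3.739
v 2.037 -3.891 -2.055
v 2.296 -2.699 -0.433
v 2.879 -2.612 -3.129
v 3.138 -1.42 -1.506
v 3.442 -4.58 -1.774
v 3.701 -3.388 -0.151
v 4.284 -3.301 -2.847
v 4.543 -2.109 -1.225
f 2 1 5
f 2 5 3
f 3 5 6
f 3 6 4
f 5 1 7
f 5 7 6
f 6 7 8
f 6 8 4
f 7 1 9
f 7 9 8
f 8 9 10
f 8 10 4
f 9 1 11
f 9 11 10
f 10 11 12
f 10 12 4
f 11 1 13
f 11 13 12
f 12 13 14
f 12 14 4
f 13 1 15
f 13 15 14
f 14 15 16
f 14 16 4
f 15 1 17
f 15 17 16
f 16 17 18
f 16 18 4
f 17 1 2
f 17 2 18
f 18 2 3
f 18 3 4
f 20 22 19
f 23 20 19
f 19 22 21
f 21 23 19
f 20 26 22
f 24 20 23
f 24 26 20
f 22 26 21
f 25 23 21
f 21 26 25
f 25 24 23
f 26 24 25
f 28 27 31
f 28 31 29
f 29 31 32
f 29 32 30
f 31 27 33
f 31 33 32
f 32 33 34
f 32 34 30
f 33 27 35
f 33 35 34
f 34 35 36
f 34 36 30
f 35 27 37
f 35 37 36
f 36 37 38
f 36 38 30
f 37 27 39
f 37 39 38
f 38 39 40
f 38 40 30
f 39 27 41
f 39 41 40
f 40 41 42
f 40 42 30
f 41 27 43
f 41 43 42
f 42 43 44
f 42 44 30
f 43 27 45
f 43 45 44
f 44 45 46
f 44 46 30
f 45 27 47
f 45 47 46
f 46 47 48
f 46 48 30
f 47 27 49
f 47 49 48
f 48 49 50
f 48 50 30
f 49 27 51
f 49 51 50
f 50 51 52
f 50 52 30
f 51 27 53
f 51 53 52
f 52 53 54
f 52 54 30
f 53 27 55
f 53 55 54
f 54 55 56
f 54 56 30
f 55 27 28
f 55 28 56
f 56 28 29
f 56 29 30
f 58 60 57
f 61 58 57
f 57 60 59
f 59 61 57
f 58 64 60
f 62 58 61
f 62 64 58
f 60 64 59
f 63 61 59
f 59 64 63
f 63 62 61
f 64 62 63
f 66 68 65
f 69 66 65
f 65 68 67
f 67 69 65
f 66 72 68
f 70 66 69
f 70 72 66
f 68 72 67
f 71 69 67
f 67 72 71
f 71 70 69
f 72 70 71



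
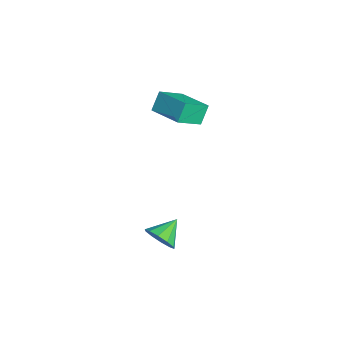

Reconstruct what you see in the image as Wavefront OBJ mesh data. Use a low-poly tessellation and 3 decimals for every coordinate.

v -1.856 3.236 2.028
v -1.232 2.015 2.908
v -0.321 4.215 2.297
v 0.303 2.993 3.177
v -1.403 2.787 1.083
v -0.779 1.565 1.963
v 0.132 3.765 1.352
v 0.756 2.544 2.232
v 3.4 1.218 -3.978
v 3.808 1.846 -4.44
v 2.66 2.182 -3.322
v 3.365 1.694 -4.717
v 2.936 1.361 -4.711
v 2.683 0.973 -4.426
v 2.705 0.679 -3.969
v 2.991 0.591 -3.515
v 3.434 0.742 -3.238
v 3.864 1.075 -3.244
v 4.116 1.463 -3.529
v 4.095 1.758 -3.986
f 2 4 1
f 5 2 1
f 1 4 3
f 3 5 1
f 2 8 4
f 6 2 5
f 6 8 2
f 4 8 3
f 7 5 3
f 3 8 7
f 7 6 5
f 8 6 7
f 10 9 12
f 10 12 11
f 12 9 13
f 12 13 11
f 13 9 14
f 13 14 11
f 14 9 15
f 14 15 11
f 15 9 16
f 15 16 11
f 16 9 17
f 16 17 11
f 17 9 18
f 17 18 11
f 18 9 19
f 18 19 11
f 19 9 20
f 19 20 11
f 20 9 10
f 20 10 11



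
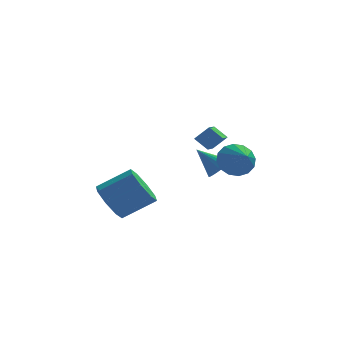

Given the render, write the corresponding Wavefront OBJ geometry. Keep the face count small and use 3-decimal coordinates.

v -2.7 -3.866 -0.585
v -2.232 -3.436 -1.382
v -0.772 -3.263 -0.433
v -1.24 -3.694 0.365
v -2.59 -2.912 -0.927
v -1.13 -2.739 0.022
v -3.012 -2.947 -0.271
v -1.552 -2.775 0.678
v -3.251 -3.521 0.201
v -1.791 -3.348 1.15
v -3.168 -4.297 0.213
v -1.708 -4.124 1.162
v -2.81 -4.821 -0.242
v -1.35 -4.648 0.707
v -2.388 -4.785 -0.898
v -0.928 -4.613 0.051
v -2.149 -4.212 -1.37
v -0.689 -4.039 -0.421
v 0.924 1.129 1.419
v 1.583 1.188 2.087
v 1.178 2.394 1.058
v 1.837 2.453 1.726
v 1.523 0.847 0.854
v 2.182 0.906 1.522
v 1.777 2.112 0.493
v 2.436 2.171 1.161
v 1.977 -2.976 1.059
v 2.386 -2.469 1.217
v 0.983 -2.464 1.981
v 2.252 -2.367 1.017
v 2.078 -2.357 0.823
v 1.887 -2.442 0.665
v 1.711 -2.608 0.567
v 1.575 -2.83 0.544
v 1.5 -3.074 0.599
v 1.498 -3.304 0.724
v 1.569 -3.483 0.9
v 1.702 -3.586 1.101
v 1.877 -3.595 1.295
v 2.067 -3.511 1.453
v 2.244 -3.345 1.551
v 2.38 -3.122 1.574
v 2.454 -2.878 1.519
v 2.456 -2.649 1.394
v 2.646 -3.119 1.607
v 3.156 -3.297 0.9
v 3.074 -4.221 2.193
v 3.422 -3.045 1.178
v 3.481 -2.813 1.572
v 3.316 -2.663 1.975
v 2.971 -2.635 2.28
v 2.539 -2.737 2.404
v 2.136 -2.941 2.315
v 1.869 -3.192 2.036
v 1.811 -3.424 1.642
v 1.976 -3.574 1.239
v 2.32 -3.602 0.935
v 2.752 -3.501 0.81
f 2 1 5
f 2 5 3
f 3 5 6
f 3 6 4
f 5 1 7
f 5 7 6
f 6 7 8
f 6 8 4
f 7 1 9
f 7 9 8
f 8 9 10
f 8 10 4
f 9 1 11
f 9 11 10
f 10 11 12
f 10 12 4
f 11 1 13
f 11 13 12
f 12 13 14
f 12 14 4
f 13 1 15
f 13 15 14
f 14 15 16
f 14 16 4
f 15 1 17
f 15 17 16
f 16 17 18
f 16 18 4
f 17 1 2
f 17 2 18
f 18 2 3
f 18 3 4
f 20 22 19
f 23 20 19
f 19 22 21
f 21 23 19
f 20 26 22
f 24 20 23
f 24 26 20
f 22 26 21
f 25 23 21
f 21 26 25
f 25 24 23
f 26 24 25
f 28 27 30
f 28 30 29
f 30 27 31
f 30 31 29
f 31 27 32
f 31 32 29
f 32 27 33
f 32 33 29
f 33 27 34
f 33 34 29
f 34 27 35
f 34 35 29
f 35 27 36
f 35 36 29
f 36 27 37
f 36 37 29
f 37 27 38
f 37 38 29
f 38 27 39
f 38 39 29
f 39 27 40
f 39 40 29
f 40 27 41
f 40 41 29
f 41 27 42
f 41 42 29
f 42 27 43
f 42 43 29
f 43 27 44
f 43 44 29
f 44 27 28
f 44 28 29
f 46 45 48
f 46 48 47
f 48 45 49
f 48 49 47
f 49 45 50
f 49 50 47
f 50 45 51
f 50 51 47
f 51 45 52
f 51 52 47
f 52 45 53
f 52 53 47
f 53 45 54
f 53 54 47
f 54 45 55
f 54 55 47
f 55 45 56
f 55 56 47
f 56 45 57
f 56 57 47
f 57 45 58
f 57 58 47
f 58 45 46
f 58 46 47



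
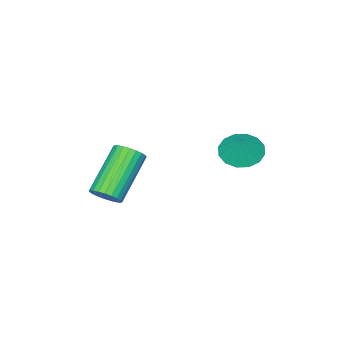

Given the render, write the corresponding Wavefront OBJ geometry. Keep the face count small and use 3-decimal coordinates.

v -3.364 -1.37 -2.471
v -2.746 -1.067 -2.897
v -2.936 -1.03 -1.609
v -3.028 -0.757 -2.879
v -3.4 -0.611 -2.752
v -3.762 -0.669 -2.549
v -4.018 -0.914 -2.325
v -4.098 -1.282 -2.14
v -3.982 -1.673 -2.044
v -3.7 -1.983 -2.062
v -3.329 -2.128 -2.189
v -2.966 -2.071 -2.392
v -2.71 -1.825 -2.616
v -2.63 -1.458 -2.801
v 1.111 -3.453 -3.524
v 1.425 -3.158 -3.106
v -0.097 -3.473 -1.739
v -0.411 -3.767 -2.156
v 1.303 -2.984 -3.202
v -0.219 -3.298 -1.835
v 1.151 -2.881 -3.348
v -0.371 -3.195 -1.981
v 0.993 -2.865 -3.52
v -0.529 -3.179 -2.153
v 0.853 -2.938 -3.692
v -0.669 -3.252 -2.325
v 0.753 -3.09 -3.839
v -0.77 -3.404 -2.472
v 0.707 -3.297 -3.938
v -0.816 -3.611 -2.571
v 0.722 -3.528 -3.974
v -0.8 -3.842 -2.607
v 0.797 -3.747 -3.941
v -0.725 -4.062 -2.574
v 0.919 -3.922 -3.845
v -0.603 -4.236 -2.478
v 1.071 -4.025 -3.699
v -0.451 -4.339 -2.332
v 1.229 -4.041 -3.527
v -0.293 -4.355 -2.16
v 1.369 -3.968 -3.355
v -0.153 -4.282 -1.988
v 1.47 -3.816 -3.208
v -0.053 -4.13 -1.841
v 1.516 -3.609 -3.109
v -0.007 -3.923 -1.742
v 1.5 -3.378 -3.073
v -0.022 -3.692 -1.706
f 2 1 4
f 2 4 3
f 4 1 5
f 4 5 3
f 5 1 6
f 5 6 3
f 6 1 7
f 6 7 3
f 7 1 8
f 7 8 3
f 8 1 9
f 8 9 3
f 9 1 10
f 9 10 3
f 10 1 11
f 10 11 3
f 11 1 12
f 11 12 3
f 12 1 13
f 12 13 3
f 13 1 14
f 13 14 3
f 14 1 2
f 14 2 3
f 16 15 19
f 16 19 17
f 17 19 20
f 17 20 18
f 19 15 21
f 19 21 20
f 20 21 22
f 20 22 18
f 21 15 23
f 21 23 22
f 22 23 24
f 22 24 18
f 23 15 25
f 23 25 24
f 24 25 26
f 24 26 18
f 25 15 27
f 25 27 26
f 26 27 28
f 26 28 18
f 27 15 29
f 27 29 28
f 28 29 30
f 28 30 18
f 29 15 31
f 29 31 30
f 30 31 32
f 30 32 18
f 31 15 33
f 31 33 32
f 32 33 34
f 32 34 18
f 33 15 35
f 33 35 34
f 34 35 36
f 34 36 18
f 35 15 37
f 35 37 36
f 36 37 38
f 36 38 18
f 37 15 39
f 37 39 38
f 38 39 40
f 38 40 18
f 39 15 41
f 39 41 40
f 40 41 42
f 40 42 18
f 41 15 43
f 41 43 42
f 42 43 44
f 42 44 18
f 43 15 45
f 43 45 44
f 44 45 46
f 44 46 18
f 45 15 47
f 45 47 46
f 46 47 48
f 46 48 18
f 47 15 16
f 47 16 48
f 48 16 17
f 48 17 18



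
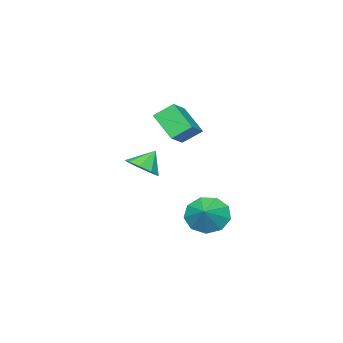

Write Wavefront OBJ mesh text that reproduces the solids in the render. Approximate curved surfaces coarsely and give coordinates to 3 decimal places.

v 3.147 -2.825 1.604
v 2.966 -3.963 2.61
v 2.601 -2.168 2.249
v 2.42 -3.307 3.255
v 4.28 -2.473 2.205
v 4.099 -3.612 3.211
v 3.734 -1.817 2.85
v 3.553 -2.955 3.856
v 3.171 -1.449 -2.228
v 3.755 -2.242 -2.4
v 4.049 -0.931 -1.632
v 3.827 -1.784 -2.903
v 3.592 -1.17 -3.091
v 3.16 -0.686 -2.874
v 2.733 -0.559 -2.355
v 2.511 -0.848 -1.777
v 2.598 -1.418 -1.409
v 2.953 -2.003 -1.424
v 3.41 -2.328 -1.816
v 4.324 -4.024 0.175
v 4.953 -3.619 0.557
v 3.676 -3.836 1.045
v 4.643 -3.25 0.246
v 4.183 -3.242 -0.098
v 3.789 -3.601 -0.315
v 3.645 -4.157 -0.302
v 3.819 -4.651 -0.065
v 4.229 -4.851 0.284
v 4.684 -4.665 0.582
v 4.97 -4.178 0.69
f 2 4 1
f 5 2 1
f 1 4 3
f 3 5 1
f 2 8 4
f 6 2 5
f 6 8 2
f 4 8 3
f 7 5 3
f 3 8 7
f 7 6 5
f 8 6 7
f 10 9 12
f 10 12 11
f 12 9 13
f 12 13 11
f 13 9 14
f 13 14 11
f 14 9 15
f 14 15 11
f 15 9 16
f 15 16 11
f 16 9 17
f 16 17 11
f 17 9 18
f 17 18 11
f 18 9 19
f 18 19 11
f 19 9 10
f 19 10 11
f 21 20 23
f 21 23 22
f 23 20 24
f 23 24 22
f 24 20 25
f 24 25 22
f 25 20 26
f 25 26 22
f 26 20 27
f 26 27 22
f 27 20 28
f 27 28 22
f 28 20 29
f 28 29 22
f 29 20 30
f 29 30 22
f 30 20 21
f 30 21 22



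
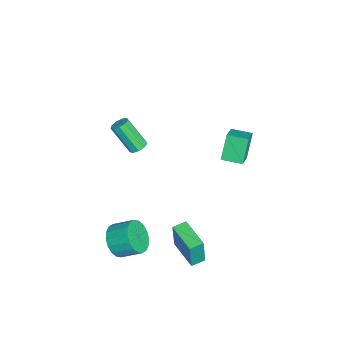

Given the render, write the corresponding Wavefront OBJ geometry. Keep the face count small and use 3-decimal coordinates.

v 3.417 -3.342 -3.682
v 3.746 -2.872 -4.537
v 3.892 -1.728 -3.853
v 3.563 -2.198 -2.998
v 3.293 -2.805 -4.552
v 3.438 -1.662 -3.868
v 2.864 -2.845 -4.395
v 3.01 -1.702 -3.711
v 2.545 -2.983 -4.096
v 2.691 -1.84 -3.412
v 2.399 -3.192 -3.716
v 2.544 -2.049 -3.032
v 2.454 -3.431 -3.328
v 2.599 -2.288 -2.644
v 2.7 -3.652 -3.011
v 2.845 -2.509 -2.327
v 3.088 -3.812 -2.827
v 3.234 -2.668 -2.143
v 3.542 -3.878 -2.812
v 3.687 -2.735 -2.128
v 3.97 -3.838 -2.969
v 4.116 -2.695 -2.285
v 4.289 -3.7 -3.268
v 4.435 -2.557 -2.584
v 4.436 -3.491 -3.648
v 4.581 -2.348 -2.964
v 4.381 -3.252 -4.036
v 4.526 -2.109 -3.352
v 4.135 -3.031 -4.353
v 4.28 -1.888 -3.669
v -0.027 2.307 3.274
v 1.365 2.182 4.132
v 0.134 3.442 3.179
v 1.525 3.317 4.038
v 0.775 2.083 1.942
v 2.166 1.958 2.801
v 0.935 3.218 1.848
v 2.327 3.093 2.706
v -3.336 -3.007 -2.232
v -2.804 -2.933 -2.04
v -3.233 -4.038 -0.417
v -3.764 -4.113 -0.608
v -3.034 -2.648 -1.907
v -3.463 -3.753 -0.284
v -3.406 -2.531 -1.926
v -3.835 -3.637 -0.303
v -3.745 -2.637 -2.088
v -4.173 -3.743 -0.464
v -3.892 -2.916 -2.317
v -4.321 -4.022 -0.693
v -3.779 -3.238 -2.506
v -4.208 -4.343 -0.883
v -3.458 -3.452 -2.567
v -3.887 -4.557 -0.943
v -3.081 -3.458 -2.471
v -3.509 -4.563 -0.848
v -2.822 -3.253 -2.263
v -3.251 -4.358 -0.64
v 2.717 -0.38 -4.435
v 2.93 -0.456 -2.65
v 2.257 0.294 -4.352
v 2.47 0.218 -2.566
v 4.25 0.682 -4.574
v 4.463 0.606 -2.788
v 3.79 1.356 -4.49
v 4.003 1.28 -2.705
f 2 1 5
f 2 5 3
f 3 5 6
f 3 6 4
f 5 1 7
f 5 7 6
f 6 7 8
f 6 8 4
f 7 1 9
f 7 9 8
f 8 9 10
f 8 10 4
f 9 1 11
f 9 11 10
f 10 11 12
f 10 12 4
f 11 1 13
f 11 13 12
f 12 13 14
f 12 14 4
f 13 1 15
f 13 15 14
f 14 15 16
f 14 16 4
f 15 1 17
f 15 17 16
f 16 17 18
f 16 18 4
f 17 1 19
f 17 19 18
f 18 19 20
f 18 20 4
f 19 1 21
f 19 21 20
f 20 21 22
f 20 22 4
f 21 1 23
f 21 23 22
f 22 23 24
f 22 24 4
f 23 1 25
f 23 25 24
f 24 25 26
f 24 26 4
f 25 1 27
f 25 27 26
f 26 27 28
f 26 28 4
f 27 1 29
f 27 29 28
f 28 29 30
f 28 30 4
f 29 1 2
f 29 2 30
f 30 2 3
f 30 3 4
f 32 34 31
f 35 32 31
f 31 34 33
f 33 35 31
f 32 38 34
f 36 32 35
f 36 38 32
f 34 38 33
f 37 35 33
f 33 38 37
f 37 36 35
f 38 36 37
f 40 39 43
f 40 43 41
f 41 43 44
f 41 44 42
f 43 39 45
f 43 45 44
f 44 45 46
f 44 46 42
f 45 39 47
f 45 47 46
f 46 47 48
f 46 48 42
f 47 39 49
f 47 49 48
f 48 49 50
f 48 50 42
f 49 39 51
f 49 51 50
f 50 51 52
f 50 52 42
f 51 39 53
f 51 53 52
f 52 53 54
f 52 54 42
f 53 39 55
f 53 55 54
f 54 55 56
f 54 56 42
f 55 39 57
f 55 57 56
f 56 57 58
f 56 58 42
f 57 39 40
f 57 40 58
f 58 40 41
f 58 41 42
f 60 62 59
f 63 60 59
f 59 62 61
f 61 63 59
f 60 66 62
f 64 60 63
f 64 66 60
f 62 66 61
f 65 63 61
f 61 66 65
f 65 64 63
f 66 64 65



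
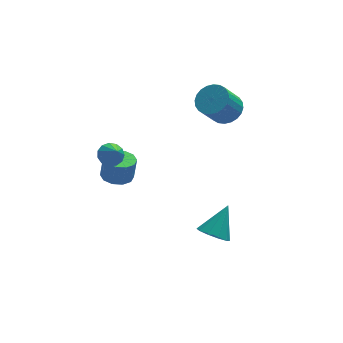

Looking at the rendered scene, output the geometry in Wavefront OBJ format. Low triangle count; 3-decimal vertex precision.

v -1.71 2.23 -3.226
v -0.926 2.646 -3.375
v -0.726 2.746 -2.044
v -1.51 2.33 -1.894
v -1.324 3.034 -3.345
v -1.123 3.134 -2.013
v -1.869 3.115 -3.268
v -1.668 3.215 -1.937
v -2.353 2.857 -3.176
v -2.153 2.958 -1.845
v -2.592 2.361 -3.102
v -2.392 2.461 -1.771
v -2.494 1.814 -3.076
v -2.294 1.914 -1.745
v -2.097 1.426 -3.107
v -1.896 1.526 -1.775
v -1.552 1.345 -3.183
v -1.351 1.445 -1.852
v -1.067 1.602 -3.275
v -0.867 1.703 -1.944
v -0.828 2.099 -3.349
v -0.628 2.199 -2.018
v 2.501 -2.509 -4.548
v 3.239 -2.432 -5.109
v 3.479 -1.571 -3.132
v 2.908 -1.969 -5.187
v 2.421 -1.712 -5.021
v 1.965 -1.76 -4.674
v 1.714 -2.093 -4.28
v 1.763 -2.586 -3.988
v 2.094 -3.049 -3.91
v 2.581 -3.306 -4.076
v 3.037 -3.258 -4.422
v 3.289 -2.924 -4.817
v 4.137 2.17 1.497
v 4.686 2.76 2.072
v 3.793 2.239 3.459
v 3.243 1.65 2.883
v 4.397 2.997 1.975
v 3.504 2.476 3.362
v 4.069 3.109 1.805
v 3.176 2.588 3.192
v 3.751 3.077 1.588
v 2.857 2.557 2.975
v 3.491 2.908 1.358
v 2.598 2.387 2.745
v 3.33 2.627 1.148
v 2.437 2.106 2.535
v 3.292 2.275 0.992
v 2.398 1.755 2.379
v 3.382 1.908 0.912
v 2.489 1.388 2.299
v 3.587 1.581 0.921
v 2.694 1.06 2.308
v 3.876 1.344 1.018
v 2.983 0.823 2.405
v 4.204 1.232 1.188
v 3.311 0.711 2.575
v 4.523 1.263 1.405
v 3.629 0.743 2.792
v 4.782 1.433 1.635
v 3.889 0.912 3.022
v 4.943 1.714 1.845
v 4.05 1.193 3.232
v 4.982 2.065 2.001
v 4.088 1.545 3.388
v 4.891 2.432 2.081
v 3.998 1.912 3.468
v -2.198 0.968 -0.179
v -1.486 0.961 -0.337
v -1.982 0.092 0.839
v -1.541 1.264 -0.064
v -1.805 1.473 0.172
v -2.194 1.522 0.297
v -2.584 1.395 0.271
v -2.852 1.132 0.102
v -2.912 0.818 -0.156
v -2.746 0.551 -0.421
v -2.406 0.417 -0.61
v -2 0.457 -0.661
v -1.657 0.66 -0.559
f 2 1 5
f 2 5 3
f 3 5 6
f 3 6 4
f 5 1 7
f 5 7 6
f 6 7 8
f 6 8 4
f 7 1 9
f 7 9 8
f 8 9 10
f 8 10 4
f 9 1 11
f 9 11 10
f 10 11 12
f 10 12 4
f 11 1 13
f 11 13 12
f 12 13 14
f 12 14 4
f 13 1 15
f 13 15 14
f 14 15 16
f 14 16 4
f 15 1 17
f 15 17 16
f 16 17 18
f 16 18 4
f 17 1 19
f 17 19 18
f 18 19 20
f 18 20 4
f 19 1 21
f 19 21 20
f 20 21 22
f 20 22 4
f 21 1 2
f 21 2 22
f 22 2 3
f 22 3 4
f 24 23 26
f 24 26 25
f 26 23 27
f 26 27 25
f 27 23 28
f 27 28 25
f 28 23 29
f 28 29 25
f 29 23 30
f 29 30 25
f 30 23 31
f 30 31 25
f 31 23 32
f 31 32 25
f 32 23 33
f 32 33 25
f 33 23 34
f 33 34 25
f 34 23 24
f 34 24 25
f 36 35 39
f 36 39 37
f 37 39 40
f 37 40 38
f 39 35 41
f 39 41 40
f 40 41 42
f 40 42 38
f 41 35 43
f 41 43 42
f 42 43 44
f 42 44 38
f 43 35 45
f 43 45 44
f 44 45 46
f 44 46 38
f 45 35 47
f 45 47 46
f 46 47 48
f 46 48 38
f 47 35 49
f 47 49 48
f 48 49 50
f 48 50 38
f 49 35 51
f 49 51 50
f 50 51 52
f 50 52 38
f 51 35 53
f 51 53 52
f 52 53 54
f 52 54 38
f 53 35 55
f 53 55 54
f 54 55 56
f 54 56 38
f 55 35 57
f 55 57 56
f 56 57 58
f 56 58 38
f 57 35 59
f 57 59 58
f 58 59 60
f 58 60 38
f 59 35 61
f 59 61 60
f 60 61 62
f 60 62 38
f 61 35 63
f 61 63 62
f 62 63 64
f 62 64 38
f 63 35 65
f 63 65 64
f 64 65 66
f 64 66 38
f 65 35 67
f 65 67 66
f 66 67 68
f 66 68 38
f 67 35 36
f 67 36 68
f 68 36 37
f 68 37 38
f 70 69 72
f 70 72 71
f 72 69 73
f 72 73 71
f 73 69 74
f 73 74 71
f 74 69 75
f 74 75 71
f 75 69 76
f 75 76 71
f 76 69 77
f 76 77 71
f 77 69 78
f 77 78 71
f 78 69 79
f 78 79 71
f 79 69 80
f 79 80 71
f 80 69 81
f 80 81 71
f 81 69 70
f 81 70 71



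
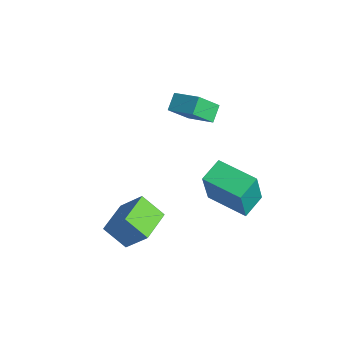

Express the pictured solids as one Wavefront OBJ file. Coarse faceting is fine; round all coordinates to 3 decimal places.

v -3.719 2.313 1.278
v -3.71 1.254 2.369
v -4.23 2.902 1.855
v -4.221 1.843 2.945
v -2.419 2.897 1.835
v -2.41 1.838 2.925
v -2.93 3.486 2.411
v -2.921 2.427 3.502
v -2.049 2.492 -3.414
v -1.643 1.956 -1.319
v -2.596 3.626 -3.018
v -2.19 3.091 -0.923
v -0.15 3.449 -3.537
v 0.256 2.914 -1.442
v -0.697 4.584 -3.141
v -0.291 4.048 -1.046
v -0.918 -2.288 -3.847
v -1.778 -2.992 -2.9
v -1.992 -0.907 -3.796
v -2.852 -1.611 -2.849
v -0.008 -1.629 -2.531
v -0.868 -2.333 -1.584
v -1.082 -0.248 -2.48
v -1.942 -0.952 -1.533
f 2 4 1
f 5 2 1
f 1 4 3
f 3 5 1
f 2 8 4
f 6 2 5
f 6 8 2
f 4 8 3
f 7 5 3
f 3 8 7
f 7 6 5
f 8 6 7
f 10 12 9
f 13 10 9
f 9 12 11
f 11 13 9
f 10 16 12
f 14 10 13
f 14 16 10
f 12 16 11
f 15 13 11
f 11 16 15
f 15 14 13
f 16 14 15
f 18 20 17
f 21 18 17
f 17 20 19
f 19 21 17
f 18 24 20
f 22 18 21
f 22 24 18
f 20 24 19
f 23 21 19
f 19 24 23
f 23 22 21
f 24 22 23



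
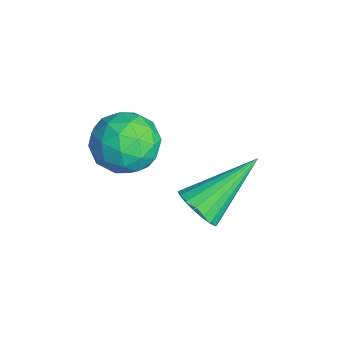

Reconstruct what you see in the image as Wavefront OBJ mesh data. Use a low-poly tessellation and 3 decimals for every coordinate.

v 0.919 0.675 -2.275
v 1.721 0.407 -1.784
v 0.559 -0.847 -2.516
v 1.361 -1.115 -2.025
v 0.614 -0.699 -1.551
v 0.836 0.242 -1.402
v 1.444 -0.682 -2.898
v 1.666 0.259 -2.749
v 2.045 -0.431 -2.169
v 1.533 -0.442 -1.337
v 0.747 0.002 -2.963
v 0.235 -0.009 -2.131
v 1.352 0.674 -2.008
v 0.928 -1.114 -2.292
v 0.489 -0.87 -2.013
v 0.961 -1.027 -1.724
v 0.832 0.577 -1.784
v 1.303 0.42 -1.495
v 0.652 -0.23 -1.358
v 0.977 -0.86 -2.805
v 1.448 -1.017 -2.516
v 1.319 0.587 -2.576
v 1.791 0.43 -2.287
v 1.628 -0.21 -2.942
v 2.014 0.024 -1.946
v 1.802 -0.87 -2.088
v 1.851 -0.616 -2.601
v 1.982 -0.063 -2.513
v 1.712 0.018 -1.457
v 1.501 -0.876 -1.598
v 1.061 -0.632 -1.32
v 1.192 -0.079 -1.232
v 1.903 -0.475 -1.683
v 0.779 0.436 -2.702
v 0.568 -0.458 -2.843
v 1.088 -0.361 -3.068
v 1.219 0.192 -2.98
v 0.478 0.43 -2.212
v 0.266 -0.464 -2.354
v 0.298 -0.377 -1.787
v 0.429 0.176 -1.699
v 0.377 0.035 -2.617
v 2.151 1.416 -4.348
v 2.782 1.38 -4.026
v 1.629 3.124 -3.132
v 2.839 1.571 -4.271
v 2.76 1.732 -4.531
v 2.56 1.831 -4.754
v 2.278 1.847 -4.898
v 1.972 1.778 -4.932
v 1.701 1.637 -4.851
v 1.519 1.453 -4.67
v 1.462 1.261 -4.425
v 1.541 1.1 -4.165
v 1.742 1.002 -3.942
v 2.023 0.986 -3.798
v 2.329 1.055 -3.764
v 2.6 1.195 -3.845
f 1 38 17
f 38 12 41
f 17 41 6
f 38 41 17
f 1 17 13
f 17 6 18
f 13 18 2
f 17 18 13
f 1 13 22
f 13 2 23
f 22 23 8
f 13 23 22
f 1 22 34
f 22 8 37
f 34 37 11
f 22 37 34
f 1 34 38
f 34 11 42
f 38 42 12
f 34 42 38
f 2 18 29
f 18 6 32
f 29 32 10
f 18 32 29
f 6 41 19
f 41 12 40
f 19 40 5
f 41 40 19
f 12 42 39
f 42 11 35
f 39 35 3
f 42 35 39
f 11 37 36
f 37 8 24
f 36 24 7
f 37 24 36
f 8 23 28
f 23 2 25
f 28 25 9
f 23 25 28
f 4 30 16
f 30 10 31
f 16 31 5
f 30 31 16
f 4 16 14
f 16 5 15
f 14 15 3
f 16 15 14
f 4 14 21
f 14 3 20
f 21 20 7
f 14 20 21
f 4 21 26
f 21 7 27
f 26 27 9
f 21 27 26
f 4 26 30
f 26 9 33
f 30 33 10
f 26 33 30
f 5 31 19
f 31 10 32
f 19 32 6
f 31 32 19
f 3 15 39
f 15 5 40
f 39 40 12
f 15 40 39
f 7 20 36
f 20 3 35
f 36 35 11
f 20 35 36
f 9 27 28
f 27 7 24
f 28 24 8
f 27 24 28
f 10 33 29
f 33 9 25
f 29 25 2
f 33 25 29
f 44 43 46
f 44 46 45
f 46 43 47
f 46 47 45
f 47 43 48
f 47 48 45
f 48 43 49
f 48 49 45
f 49 43 50
f 49 50 45
f 50 43 51
f 50 51 45
f 51 43 52
f 51 52 45
f 52 43 53
f 52 53 45
f 53 43 54
f 53 54 45
f 54 43 55
f 54 55 45
f 55 43 56
f 55 56 45
f 56 43 57
f 56 57 45
f 57 43 58
f 57 58 45
f 58 43 44
f 58 44 45



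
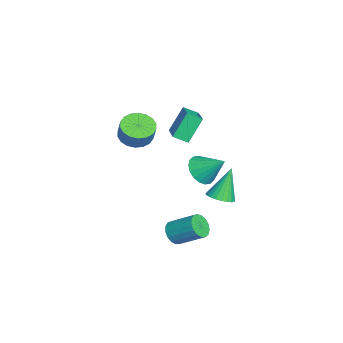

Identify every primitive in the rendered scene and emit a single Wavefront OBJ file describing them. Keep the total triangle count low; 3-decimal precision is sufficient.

v -1.681 2.038 -3.986
v -1.095 2.64 -3.968
v -2.379 2.662 -2.094
v -1.344 2.797 -4.112
v -1.645 2.839 -4.236
v -1.951 2.759 -4.323
v -2.215 2.569 -4.358
v -2.399 2.298 -4.336
v -2.473 1.988 -4.261
v -2.427 1.685 -4.144
v -2.267 1.436 -4.003
v -2.018 1.279 -3.86
v -1.718 1.237 -3.735
v -1.412 1.318 -3.649
v -1.147 1.507 -3.614
v -0.963 1.778 -3.635
v -0.889 2.088 -3.71
v -0.936 2.391 -3.827
v 2.628 0.953 1.174
v 3.487 0.525 1.183
v 3.192 2.107 2.226
v 3.522 0.802 0.86
v 3.38 1.109 0.599
v 3.089 1.385 0.452
v 2.707 1.576 0.448
v 2.309 1.643 0.588
v 1.974 1.573 0.844
v 1.769 1.381 1.166
v 1.734 1.104 1.489
v 1.876 0.797 1.75
v 2.167 0.52 1.897
v 2.549 0.33 1.901
v 2.947 0.263 1.761
v 3.282 0.333 1.505
v -3.893 -2.595 -0.374
v -3.285 -3.383 -0.545
v -2.759 -3.213 0.543
v -3.367 -2.425 0.714
v -3.051 -3.038 -0.712
v -2.525 -2.868 0.375
v -2.984 -2.605 -0.812
v -2.457 -2.435 0.275
v -3.096 -2.17 -0.826
v -2.57 -2 0.261
v -3.367 -1.82 -0.75
v -2.84 -1.649 0.337
v -3.741 -1.622 -0.599
v -3.215 -1.452 0.488
v -4.146 -1.618 -0.404
v -3.62 -1.448 0.683
v -4.501 -1.807 -0.203
v -3.975 -1.637 0.885
v -4.735 -2.152 -0.035
v -4.209 -1.982 1.052
v -4.803 -2.585 0.065
v -4.276 -2.415 1.152
v -4.69 -3.02 0.079
v -4.164 -2.85 1.166
v -4.42 -3.371 0.003
v -3.893 -3.2 1.09
v -4.045 -3.568 -0.148
v -3.519 -3.398 0.939
v -3.64 -3.572 -0.343
v -3.114 -3.402 0.744
v -2.412 -0.75 0.949
v -3.053 0.01 2.377
v -2.338 0.082 0.54
v -2.979 0.842 1.968
v -0.421 -0.542 1.732
v -1.062 0.218 3.16
v -0.347 0.29 1.323
v -0.988 1.05 2.751
v 2.865 -0.451 -3.557
v 3.489 -0.394 -3.986
v 4.02 0.949 -3.033
v 3.395 0.891 -2.603
v 3.248 -0.179 -4.154
v 3.779 1.163 -3.201
v 2.919 -0.027 -4.185
v 3.45 1.316 -3.232
v 2.578 0.028 -4.072
v 3.109 1.371 -3.119
v 2.302 -0.027 -3.841
v 2.833 1.316 -2.888
v 2.155 -0.179 -3.545
v 2.686 1.164 -2.592
v 2.171 -0.393 -3.252
v 2.702 0.949 -2.299
v 2.345 -0.621 -3.028
v 2.876 0.722 -2.075
v 2.639 -0.81 -2.926
v 3.17 0.533 -1.973
v 2.984 -0.917 -2.968
v 3.515 0.426 -2.015
v 3.302 -0.917 -3.145
v 3.833 0.426 -2.192
v 3.52 -0.81 -3.416
v 4.05 0.533 -2.463
v 3.587 -0.621 -3.719
v 4.118 0.721 -2.766
f 2 1 4
f 2 4 3
f 4 1 5
f 4 5 3
f 5 1 6
f 5 6 3
f 6 1 7
f 6 7 3
f 7 1 8
f 7 8 3
f 8 1 9
f 8 9 3
f 9 1 10
f 9 10 3
f 10 1 11
f 10 11 3
f 11 1 12
f 11 12 3
f 12 1 13
f 12 13 3
f 13 1 14
f 13 14 3
f 14 1 15
f 14 15 3
f 15 1 16
f 15 16 3
f 16 1 17
f 16 17 3
f 17 1 18
f 17 18 3
f 18 1 2
f 18 2 3
f 20 19 22
f 20 22 21
f 22 19 23
f 22 23 21
f 23 19 24
f 23 24 21
f 24 19 25
f 24 25 21
f 25 19 26
f 25 26 21
f 26 19 27
f 26 27 21
f 27 19 28
f 27 28 21
f 28 19 29
f 28 29 21
f 29 19 30
f 29 30 21
f 30 19 31
f 30 31 21
f 31 19 32
f 31 32 21
f 32 19 33
f 32 33 21
f 33 19 34
f 33 34 21
f 34 19 20
f 34 20 21
f 36 35 39
f 36 39 37
f 37 39 40
f 37 40 38
f 39 35 41
f 39 41 40
f 40 41 42
f 40 42 38
f 41 35 43
f 41 43 42
f 42 43 44
f 42 44 38
f 43 35 45
f 43 45 44
f 44 45 46
f 44 46 38
f 45 35 47
f 45 47 46
f 46 47 48
f 46 48 38
f 47 35 49
f 47 49 48
f 48 49 50
f 48 50 38
f 49 35 51
f 49 51 50
f 50 51 52
f 50 52 38
f 51 35 53
f 51 53 52
f 52 53 54
f 52 54 38
f 53 35 55
f 53 55 54
f 54 55 56
f 54 56 38
f 55 35 57
f 55 57 56
f 56 57 58
f 56 58 38
f 57 35 59
f 57 59 58
f 58 59 60
f 58 60 38
f 59 35 61
f 59 61 60
f 60 61 62
f 60 62 38
f 61 35 63
f 61 63 62
f 62 63 64
f 62 64 38
f 63 35 36
f 63 36 64
f 64 36 37
f 64 37 38
f 66 68 65
f 69 66 65
f 65 68 67
f 67 69 65
f 66 72 68
f 70 66 69
f 70 72 66
f 68 72 67
f 71 69 67
f 67 72 71
f 71 70 69
f 72 70 71
f 74 73 77
f 74 77 75
f 75 77 78
f 75 78 76
f 77 73 79
f 77 79 78
f 78 79 80
f 78 80 76
f 79 73 81
f 79 81 80
f 80 81 82
f 80 82 76
f 81 73 83
f 81 83 82
f 82 83 84
f 82 84 76
f 83 73 85
f 83 85 84
f 84 85 86
f 84 86 76
f 85 73 87
f 85 87 86
f 86 87 88
f 86 88 76
f 87 73 89
f 87 89 88
f 88 89 90
f 88 90 76
f 89 73 91
f 89 91 90
f 90 91 92
f 90 92 76
f 91 73 93
f 91 93 92
f 92 93 94
f 92 94 76
f 93 73 95
f 93 95 94
f 94 95 96
f 94 96 76
f 95 73 97
f 95 97 96
f 96 97 98
f 96 98 76
f 97 73 99
f 97 99 98
f 98 99 100
f 98 100 76
f 99 73 74
f 99 74 100
f 100 74 75
f 100 75 76



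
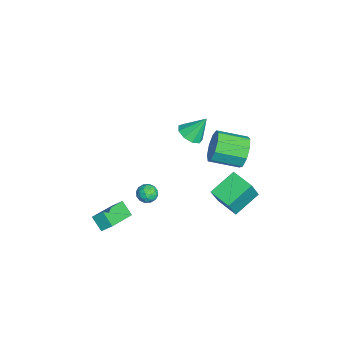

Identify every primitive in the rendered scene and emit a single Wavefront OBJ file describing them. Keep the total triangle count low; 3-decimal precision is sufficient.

v -3.529 1.19 1.212
v -2.685 1.286 1.184
v -3.591 2.11 2.508
v -2.943 1.705 0.875
v -3.476 1.883 0.723
v -4.033 1.737 0.8
v -4.355 1.335 1.07
v -4.29 0.865 1.407
v -3.87 0.547 1.653
v -3.29 0.53 1.692
v -2.822 0.822 1.507
v -2.497 4.046 -2.222
v -1.79 3.586 -0.689
v -1.408 5.01 -2.435
v -0.701 4.55 -0.902
v -1.499 2.73 -3.078
v -0.792 2.27 -1.545
v -0.41 3.694 -3.291
v 0.297 3.234 -1.758
v -0.261 4.065 2.564
v 0.269 3.785 1.714
v 0.211 2.056 2.246
v -0.319 2.335 3.096
v 0.719 3.933 2.244
v 0.662 2.204 2.776
v 0.711 4.143 2.923
v 0.654 2.414 3.456
v 0.248 4.316 3.435
v 0.191 2.587 3.967
v -0.453 4.371 3.539
v -0.511 2.642 4.071
v -1.065 4.283 3.187
v -1.122 2.554 3.719
v -1.301 4.093 2.543
v -1.358 2.363 3.075
v -1.05 3.889 1.909
v -1.107 2.16 2.441
v -0.43 3.768 1.582
v -0.488 2.039 2.114
v 1.124 -0.8 -0.267
v 1.389 -1.254 0.119
v 0.191 -1.286 -0.199
v 0.456 -1.74 0.187
v 0.381 -1.13 0.405
v 0.958 -0.83 0.363
v 0.622 -1.71 -0.443
v 1.199 -1.41 -0.485
v 1.078 -1.817 0.01
v 0.93 -1.458 0.534
v 0.65 -1.082 -0.614
v 0.502 -0.723 -0.09
v 1.339 -0.984 -0.08
v 0.241 -1.556 -0
v 0.198 -1.197 0.128
v 0.353 -1.464 0.355
v 1.085 -0.735 0.063
v 1.241 -1.002 0.29
v 0.649 -0.929 0.458
v 0.339 -1.538 -0.37
v 0.495 -1.805 -0.143
v 1.227 -1.076 -0.435
v 1.382 -1.343 -0.208
v 0.931 -1.611 -0.538
v 1.312 -1.582 0.083
v 0.763 -1.868 0.123
v 0.861 -1.85 -0.247
v 1.2 -1.673 -0.272
v 1.224 -1.371 0.391
v 0.676 -1.657 0.431
v 0.632 -1.299 0.559
v 0.971 -1.122 0.534
v 1.042 -1.702 0.327
v 0.904 -0.883 -0.511
v 0.356 -1.169 -0.471
v 0.609 -1.418 -0.614
v 0.948 -1.241 -0.639
v 0.817 -0.672 -0.203
v 0.268 -0.958 -0.163
v 0.38 -0.867 0.192
v 0.719 -0.69 0.167
v 0.538 -0.838 -0.407
v 0.105 -2.74 -3.144
v -0.505 -3.252 -2.46
v 0.234 -2.134 -2.576
v -0.376 -2.647 -1.892
v 1.816 -3.793 -2.408
v 1.206 -4.306 -1.724
v 1.945 -3.188 -1.84
v 1.335 -3.7 -1.156
f 2 1 4
f 2 4 3
f 4 1 5
f 4 5 3
f 5 1 6
f 5 6 3
f 6 1 7
f 6 7 3
f 7 1 8
f 7 8 3
f 8 1 9
f 8 9 3
f 9 1 10
f 9 10 3
f 10 1 11
f 10 11 3
f 11 1 2
f 11 2 3
f 13 15 12
f 16 13 12
f 12 15 14
f 14 16 12
f 13 19 15
f 17 13 16
f 17 19 13
f 15 19 14
f 18 16 14
f 14 19 18
f 18 17 16
f 19 17 18
f 21 20 24
f 21 24 22
f 22 24 25
f 22 25 23
f 24 20 26
f 24 26 25
f 25 26 27
f 25 27 23
f 26 20 28
f 26 28 27
f 27 28 29
f 27 29 23
f 28 20 30
f 28 30 29
f 29 30 31
f 29 31 23
f 30 20 32
f 30 32 31
f 31 32 33
f 31 33 23
f 32 20 34
f 32 34 33
f 33 34 35
f 33 35 23
f 34 20 36
f 34 36 35
f 35 36 37
f 35 37 23
f 36 20 38
f 36 38 37
f 37 38 39
f 37 39 23
f 38 20 21
f 38 21 39
f 39 21 22
f 39 22 23
f 40 77 56
f 77 51 80
f 56 80 45
f 77 80 56
f 40 56 52
f 56 45 57
f 52 57 41
f 56 57 52
f 40 52 61
f 52 41 62
f 61 62 47
f 52 62 61
f 40 61 73
f 61 47 76
f 73 76 50
f 61 76 73
f 40 73 77
f 73 50 81
f 77 81 51
f 73 81 77
f 41 57 68
f 57 45 71
f 68 71 49
f 57 71 68
f 45 80 58
f 80 51 79
f 58 79 44
f 80 79 58
f 51 81 78
f 81 50 74
f 78 74 42
f 81 74 78
f 50 76 75
f 76 47 63
f 75 63 46
f 76 63 75
f 47 62 67
f 62 41 64
f 67 64 48
f 62 64 67
f 43 69 55
f 69 49 70
f 55 70 44
f 69 70 55
f 43 55 53
f 55 44 54
f 53 54 42
f 55 54 53
f 43 53 60
f 53 42 59
f 60 59 46
f 53 59 60
f 43 60 65
f 60 46 66
f 65 66 48
f 60 66 65
f 43 65 69
f 65 48 72
f 69 72 49
f 65 72 69
f 44 70 58
f 70 49 71
f 58 71 45
f 70 71 58
f 42 54 78
f 54 44 79
f 78 79 51
f 54 79 78
f 46 59 75
f 59 42 74
f 75 74 50
f 59 74 75
f 48 66 67
f 66 46 63
f 67 63 47
f 66 63 67
f 49 72 68
f 72 48 64
f 68 64 41
f 72 64 68
f 83 85 82
f 86 83 82
f 82 85 84
f 84 86 82
f 83 89 85
f 87 83 86
f 87 89 83
f 85 89 84
f 88 86 84
f 84 89 88
f 88 87 86
f 89 87 88



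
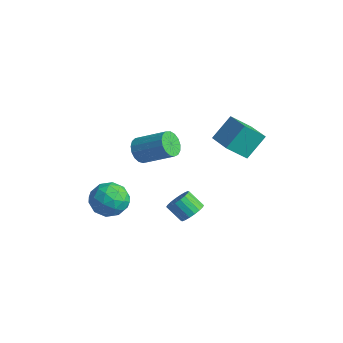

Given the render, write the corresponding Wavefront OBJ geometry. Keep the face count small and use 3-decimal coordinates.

v -2.198 1.599 -0.412
v -2.154 2.722 0.769
v -1.812 2.642 -1.419
v -1.768 3.765 -0.238
v -0.672 1.275 -0.162
v -0.628 2.398 1.019
v -0.286 2.318 -1.169
v -0.242 3.441 0.012
v -3.725 -3.021 -2.897
v -3.048 -2.913 -3.776
v -4.712 -4.227 -3.804
v -4.035 -4.119 -4.683
v -3.665 -4.607 -3.752
v -3.055 -3.862 -3.191
v -4.705 -3.278 -4.389
v -4.095 -2.533 -3.828
v -3.654 -3.072 -4.698
v -3.012 -3.894 -4.305
v -4.748 -3.246 -3.275
v -4.106 -4.068 -2.882
v -3.3 -2.861 -3.257
v -4.46 -4.279 -4.323
v -4.243 -4.566 -3.776
v -3.845 -4.503 -4.293
v -3.304 -3.419 -2.913
v -2.906 -3.355 -3.43
v -3.269 -4.351 -3.416
v -4.854 -3.785 -4.15
v -4.456 -3.721 -4.667
v -3.915 -2.637 -3.287
v -3.517 -2.574 -3.804
v -4.491 -2.789 -4.164
v -3.258 -2.891 -4.316
v -3.838 -3.6 -4.849
v -4.232 -3.106 -4.676
v -3.873 -2.668 -4.346
v -2.881 -3.374 -4.084
v -3.461 -4.083 -4.618
v -3.243 -4.37 -4.07
v -2.885 -3.932 -3.741
v -3.237 -3.468 -4.626
v -4.299 -3.057 -2.962
v -4.879 -3.766 -3.496
v -4.875 -3.208 -3.839
v -4.517 -2.77 -3.51
v -3.922 -3.54 -2.731
v -4.502 -4.249 -3.264
v -3.887 -4.472 -3.234
v -3.528 -4.034 -2.904
v -4.523 -3.672 -2.954
v -3.88 -1.631 -0.921
v -3.381 -1.815 -1.505
v -1.961 -0.954 -0.563
v -2.46 -0.769 0.021
v -3.519 -1.478 -1.606
v -2.098 -0.616 -0.664
v -3.739 -1.175 -1.551
v -2.318 -0.314 -0.609
v -3.991 -0.977 -1.351
v -2.571 -0.116 -0.409
v -4.219 -0.929 -1.053
v -2.798 -0.068 -0.111
v -4.368 -1.041 -0.724
v -2.947 -0.18 0.218
v -4.406 -1.289 -0.441
v -2.985 -0.427 0.501
v -4.324 -1.615 -0.267
v -2.903 -0.753 0.675
v -4.14 -1.944 -0.244
v -2.719 -1.083 0.698
v -3.896 -2.202 -0.375
v -2.475 -1.34 0.567
v -3.649 -2.329 -0.632
v -2.228 -1.467 0.31
v -3.455 -2.296 -0.955
v -2.034 -1.434 -0.013
v -3.358 -2.11 -1.27
v -1.938 -1.249 -0.328
v -0.716 -0.763 -4.184
v -0.194 -0.728 -3.661
v -0.942 -1.083 -2.892
v -1.464 -1.117 -3.416
v -0.327 -0.427 -3.652
v -1.075 -0.782 -2.883
v -0.537 -0.192 -3.748
v -1.286 -0.547 -2.979
v -0.783 -0.071 -3.931
v -1.531 -0.426 -3.162
v -1.015 -0.086 -4.164
v -1.763 -0.441 -3.395
v -1.188 -0.235 -4.401
v -1.936 -0.59 -3.632
v -1.268 -0.489 -4.595
v -2.016 -0.844 -3.826
v -1.238 -0.797 -4.708
v -1.986 -1.152 -3.939
v -1.105 -1.098 -4.717
v -1.853 -1.453 -3.948
v -0.894 -1.333 -4.621
v -1.643 -1.688 -3.852
v -0.649 -1.454 -4.438
v -1.397 -1.809 -3.669
v -0.417 -1.439 -4.205
v -1.165 -1.794 -3.436
v -0.244 -1.29 -3.968
v -0.992 -1.645 -3.199
v -0.164 -1.036 -3.774
v -0.912 -1.391 -3.005
f 2 4 1
f 5 2 1
f 1 4 3
f 3 5 1
f 2 8 4
f 6 2 5
f 6 8 2
f 4 8 3
f 7 5 3
f 3 8 7
f 7 6 5
f 8 6 7
f 9 46 25
f 46 20 49
f 25 49 14
f 46 49 25
f 9 25 21
f 25 14 26
f 21 26 10
f 25 26 21
f 9 21 30
f 21 10 31
f 30 31 16
f 21 31 30
f 9 30 42
f 30 16 45
f 42 45 19
f 30 45 42
f 9 42 46
f 42 19 50
f 46 50 20
f 42 50 46
f 10 26 37
f 26 14 40
f 37 40 18
f 26 40 37
f 14 49 27
f 49 20 48
f 27 48 13
f 49 48 27
f 20 50 47
f 50 19 43
f 47 43 11
f 50 43 47
f 19 45 44
f 45 16 32
f 44 32 15
f 45 32 44
f 16 31 36
f 31 10 33
f 36 33 17
f 31 33 36
f 12 38 24
f 38 18 39
f 24 39 13
f 38 39 24
f 12 24 22
f 24 13 23
f 22 23 11
f 24 23 22
f 12 22 29
f 22 11 28
f 29 28 15
f 22 28 29
f 12 29 34
f 29 15 35
f 34 35 17
f 29 35 34
f 12 34 38
f 34 17 41
f 38 41 18
f 34 41 38
f 13 39 27
f 39 18 40
f 27 40 14
f 39 40 27
f 11 23 47
f 23 13 48
f 47 48 20
f 23 48 47
f 15 28 44
f 28 11 43
f 44 43 19
f 28 43 44
f 17 35 36
f 35 15 32
f 36 32 16
f 35 32 36
f 18 41 37
f 41 17 33
f 37 33 10
f 41 33 37
f 52 51 55
f 52 55 53
f 53 55 56
f 53 56 54
f 55 51 57
f 55 57 56
f 56 57 58
f 56 58 54
f 57 51 59
f 57 59 58
f 58 59 60
f 58 60 54
f 59 51 61
f 59 61 60
f 60 61 62
f 60 62 54
f 61 51 63
f 61 63 62
f 62 63 64
f 62 64 54
f 63 51 65
f 63 65 64
f 64 65 66
f 64 66 54
f 65 51 67
f 65 67 66
f 66 67 68
f 66 68 54
f 67 51 69
f 67 69 68
f 68 69 70
f 68 70 54
f 69 51 71
f 69 71 70
f 70 71 72
f 70 72 54
f 71 51 73
f 71 73 72
f 72 73 74
f 72 74 54
f 73 51 75
f 73 75 74
f 74 75 76
f 74 76 54
f 75 51 77
f 75 77 76
f 76 77 78
f 76 78 54
f 77 51 52
f 77 52 78
f 78 52 53
f 78 53 54
f 80 79 83
f 80 83 81
f 81 83 84
f 81 84 82
f 83 79 85
f 83 85 84
f 84 85 86
f 84 86 82
f 85 79 87
f 85 87 86
f 86 87 88
f 86 88 82
f 87 79 89
f 87 89 88
f 88 89 90
f 88 90 82
f 89 79 91
f 89 91 90
f 90 91 92
f 90 92 82
f 91 79 93
f 91 93 92
f 92 93 94
f 92 94 82
f 93 79 95
f 93 95 94
f 94 95 96
f 94 96 82
f 95 79 97
f 95 97 96
f 96 97 98
f 96 98 82
f 97 79 99
f 97 99 98
f 98 99 100
f 98 100 82
f 99 79 101
f 99 101 100
f 100 101 102
f 100 102 82
f 101 79 103
f 101 103 102
f 102 103 104
f 102 104 82
f 103 79 105
f 103 105 104
f 104 105 106
f 104 106 82
f 105 79 107
f 105 107 106
f 106 107 108
f 106 108 82
f 107 79 80
f 107 80 108
f 108 80 81
f 108 81 82

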